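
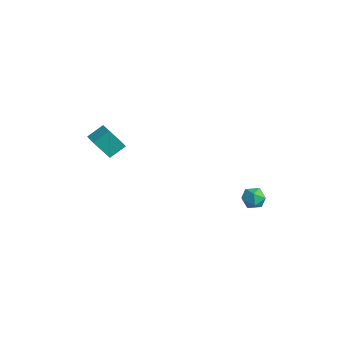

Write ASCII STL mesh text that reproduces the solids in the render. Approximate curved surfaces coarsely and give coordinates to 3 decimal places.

solid 
facet normal -0.290 -0.485 0.825
outer loop
vertex -3.401 -1.949 3.17
vertex -4.238 -1.739 2.999
vertex -3.503 -2.79 2.64
endloop
endfacet
facet normal 0.951 -0.238 0.195
outer loop
vertex -3.102 -2.121 1.501
vertex -3.401 -1.949 3.17
vertex -3.503 -2.79 2.64
endloop
endfacet
facet normal -0.291 -0.485 0.824
outer loop
vertex -3.503 -2.79 2.64
vertex -4.238 -1.739 2.999
vertex -4.34 -2.58 2.468
endloop
endfacet
facet normal -0.102 -0.842 -0.530
outer loop
vertex -4.34 -2.58 2.468
vertex -3.102 -2.121 1.501
vertex -3.503 -2.79 2.64
endloop
endfacet
facet normal 0.103 0.841 0.530
outer loop
vertex -3.401 -1.949 3.17
vertex -3.837 -1.07 1.86
vertex -4.238 -1.739 2.999
endloop
endfacet
facet normal 0.951 -0.239 0.195
outer loop
vertex -3.0 -1.28 2.032
vertex -3.401 -1.949 3.17
vertex -3.102 -2.121 1.501
endloop
endfacet
facet normal 0.102 0.841 0.531
outer loop
vertex -3.0 -1.28 2.032
vertex -3.837 -1.07 1.86
vertex -3.401 -1.949 3.17
endloop
endfacet
facet normal -0.951 0.238 -0.195
outer loop
vertex -4.238 -1.739 2.999
vertex -3.837 -1.07 1.86
vertex -4.34 -2.58 2.468
endloop
endfacet
facet normal -0.103 -0.841 -0.531
outer loop
vertex -3.939 -1.911 1.33
vertex -3.102 -2.121 1.501
vertex -4.34 -2.58 2.468
endloop
endfacet
facet normal -0.951 0.238 -0.195
outer loop
vertex -4.34 -2.58 2.468
vertex -3.837 -1.07 1.86
vertex -3.939 -1.911 1.33
endloop
endfacet
facet normal 0.290 0.485 -0.825
outer loop
vertex -3.939 -1.911 1.33
vertex -3.0 -1.28 2.032
vertex -3.102 -2.121 1.501
endloop
endfacet
facet normal 0.291 0.485 -0.825
outer loop
vertex -3.837 -1.07 1.86
vertex -3.0 -1.28 2.032
vertex -3.939 -1.911 1.33
endloop
endfacet
facet normal -0.976 -0.096 0.195
outer loop
vertex 2.442 2.146 0.744
vertex 2.458 1.523 0.519
vertex 2.574 1.647 1.159
endloop
endfacet
facet normal -0.671 0.361 0.648
outer loop
vertex 2.442 2.146 0.744
vertex 2.574 1.647 1.159
vertex 2.918 2.212 1.2
endloop
endfacet
facet normal -0.376 0.889 0.263
outer loop
vertex 2.442 2.146 0.744
vertex 2.918 2.212 1.2
vertex 3.016 2.436 0.584
endloop
endfacet
facet normal -0.500 0.755 -0.424
outer loop
vertex 2.442 2.146 0.744
vertex 3.016 2.436 0.584
vertex 2.731 2.011 0.163
endloop
endfacet
facet normal -0.872 0.147 -0.468
outer loop
vertex 2.442 2.146 0.744
vertex 2.731 2.011 0.163
vertex 2.458 1.523 0.519
endloop
endfacet
facet normal -0.147 0.018 0.989
outer loop
vertex 2.918 2.212 1.2
vertex 2.574 1.647 1.159
vertex 3.229 1.629 1.257
endloop
endfacet
facet normal -0.642 -0.723 0.256
outer loop
vertex 2.574 1.647 1.159
vertex 2.458 1.523 0.519
vertex 2.944 1.204 0.836
endloop
endfacet
facet normal -0.472 -0.332 -0.817
outer loop
vertex 2.458 1.523 0.519
vertex 2.731 2.011 0.163
vertex 3.042 1.428 0.22
endloop
endfacet
facet normal 0.130 0.653 -0.747
outer loop
vertex 2.731 2.011 0.163
vertex 3.016 2.436 0.584
vertex 3.386 1.993 0.261
endloop
endfacet
facet normal 0.330 0.869 0.369
outer loop
vertex 3.016 2.436 0.584
vertex 2.918 2.212 1.2
vertex 3.502 2.117 0.901
endloop
endfacet
facet normal 0.500 -0.755 0.424
outer loop
vertex 3.518 1.494 0.676
vertex 3.229 1.629 1.257
vertex 2.944 1.204 0.836
endloop
endfacet
facet normal 0.376 -0.889 -0.263
outer loop
vertex 3.518 1.494 0.676
vertex 2.944 1.204 0.836
vertex 3.042 1.428 0.22
endloop
endfacet
facet normal 0.671 -0.361 -0.648
outer loop
vertex 3.518 1.494 0.676
vertex 3.042 1.428 0.22
vertex 3.386 1.993 0.261
endloop
endfacet
facet normal 0.976 0.096 -0.195
outer loop
vertex 3.518 1.494 0.676
vertex 3.386 1.993 0.261
vertex 3.502 2.117 0.901
endloop
endfacet
facet normal 0.872 -0.147 0.468
outer loop
vertex 3.518 1.494 0.676
vertex 3.502 2.117 0.901
vertex 3.229 1.629 1.257
endloop
endfacet
facet normal -0.130 -0.653 0.747
outer loop
vertex 2.944 1.204 0.836
vertex 3.229 1.629 1.257
vertex 2.574 1.647 1.159
endloop
endfacet
facet normal -0.330 -0.869 -0.369
outer loop
vertex 3.042 1.428 0.22
vertex 2.944 1.204 0.836
vertex 2.458 1.523 0.519
endloop
endfacet
facet normal 0.147 -0.018 -0.989
outer loop
vertex 3.386 1.993 0.261
vertex 3.042 1.428 0.22
vertex 2.731 2.011 0.163
endloop
endfacet
facet normal 0.642 0.723 -0.256
outer loop
vertex 3.502 2.117 0.901
vertex 3.386 1.993 0.261
vertex 3.016 2.436 0.584
endloop
endfacet
facet normal 0.472 0.332 0.817
outer loop
vertex 3.229 1.629 1.257
vertex 3.502 2.117 0.901
vertex 2.918 2.212 1.2
endloop
endfacet

endsolid


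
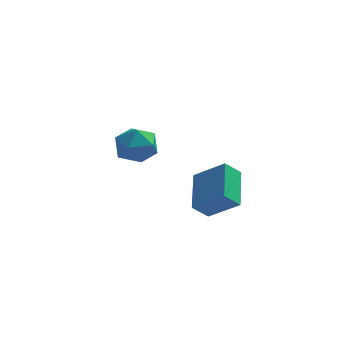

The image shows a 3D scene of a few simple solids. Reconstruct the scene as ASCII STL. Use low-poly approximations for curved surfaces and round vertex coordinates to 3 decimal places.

solid 
facet normal -0.653 -0.289 0.701
outer loop
vertex -0.025 -2.899 2.548
vertex -0.006 -1.075 3.317
vertex -1.313 -2.457 1.53
endloop
endfacet
facet normal -0.009 -0.921 -0.389
outer loop
vertex -0.654 -2.165 0.823
vertex -0.025 -2.899 2.548
vertex -1.313 -2.457 1.53
endloop
endfacet
facet normal -0.652 -0.289 0.701
outer loop
vertex -1.313 -2.457 1.53
vertex -0.006 -1.075 3.317
vertex -1.295 -0.633 2.3
endloop
endfacet
facet normal -0.758 0.260 -0.599
outer loop
vertex -1.295 -0.633 2.3
vertex -0.654 -2.165 0.823
vertex -1.313 -2.457 1.53
endloop
endfacet
facet normal 0.758 -0.260 0.599
outer loop
vertex -0.025 -2.899 2.548
vertex 0.653 -0.783 2.61
vertex -0.006 -1.075 3.317
endloop
endfacet
facet normal -0.009 -0.921 -0.389
outer loop
vertex 0.635 -2.607 1.84
vertex -0.025 -2.899 2.548
vertex -0.654 -2.165 0.823
endloop
endfacet
facet normal 0.757 -0.260 0.599
outer loop
vertex 0.635 -2.607 1.84
vertex 0.653 -0.783 2.61
vertex -0.025 -2.899 2.548
endloop
endfacet
facet normal 0.009 0.921 0.389
outer loop
vertex -0.006 -1.075 3.317
vertex 0.653 -0.783 2.61
vertex -1.295 -0.633 2.3
endloop
endfacet
facet normal -0.757 0.260 -0.599
outer loop
vertex -0.635 -0.341 1.592
vertex -0.654 -2.165 0.823
vertex -1.295 -0.633 2.3
endloop
endfacet
facet normal 0.009 0.921 0.389
outer loop
vertex -1.295 -0.633 2.3
vertex 0.653 -0.783 2.61
vertex -0.635 -0.341 1.592
endloop
endfacet
facet normal 0.652 0.289 -0.701
outer loop
vertex -0.635 -0.341 1.592
vertex 0.635 -2.607 1.84
vertex -0.654 -2.165 0.823
endloop
endfacet
facet normal 0.653 0.289 -0.700
outer loop
vertex 0.653 -0.783 2.61
vertex 0.635 -2.607 1.84
vertex -0.635 -0.341 1.592
endloop
endfacet
facet normal -0.465 -0.429 0.775
outer loop
vertex -4.763 3.153 2.244
vertex -4.138 2.276 2.134
vertex -3.822 3.09 2.774
endloop
endfacet
facet normal -0.456 0.282 0.844
outer loop
vertex -4.763 3.153 2.244
vertex -3.822 3.09 2.774
vertex -4.116 4.02 2.304
endloop
endfacet
facet normal -0.780 0.563 0.273
outer loop
vertex -4.763 3.153 2.244
vertex -4.116 4.02 2.304
vertex -4.615 3.781 1.373
endloop
endfacet
facet normal -0.989 0.027 -0.148
outer loop
vertex -4.763 3.153 2.244
vertex -4.615 3.781 1.373
vertex -4.629 2.703 1.268
endloop
endfacet
facet normal -0.794 -0.586 0.161
outer loop
vertex -4.763 3.153 2.244
vertex -4.629 2.703 1.268
vertex -4.138 2.276 2.134
endloop
endfacet
facet normal 0.225 0.495 0.839
outer loop
vertex -4.116 4.02 2.304
vertex -3.822 3.09 2.774
vertex -3.091 3.677 2.232
endloop
endfacet
facet normal 0.209 -0.653 0.728
outer loop
vertex -3.822 3.09 2.774
vertex -4.138 2.276 2.134
vertex -3.105 2.599 2.127
endloop
endfacet
facet normal -0.323 -0.909 -0.265
outer loop
vertex -4.138 2.276 2.134
vertex -4.629 2.703 1.268
vertex -3.604 2.36 1.196
endloop
endfacet
facet normal -0.636 0.083 -0.767
outer loop
vertex -4.629 2.703 1.268
vertex -4.615 3.781 1.373
vertex -3.898 3.29 0.726
endloop
endfacet
facet normal -0.298 0.951 -0.084
outer loop
vertex -4.615 3.781 1.373
vertex -4.116 4.02 2.304
vertex -3.582 4.104 1.366
endloop
endfacet
facet normal 0.989 -0.027 0.148
outer loop
vertex -2.957 3.227 1.256
vertex -3.091 3.677 2.232
vertex -3.105 2.599 2.127
endloop
endfacet
facet normal 0.780 -0.563 -0.273
outer loop
vertex -2.957 3.227 1.256
vertex -3.105 2.599 2.127
vertex -3.604 2.36 1.196
endloop
endfacet
facet normal 0.456 -0.282 -0.844
outer loop
vertex -2.957 3.227 1.256
vertex -3.604 2.36 1.196
vertex -3.898 3.29 0.726
endloop
endfacet
facet normal 0.465 0.429 -0.775
outer loop
vertex -2.957 3.227 1.256
vertex -3.898 3.29 0.726
vertex -3.582 4.104 1.366
endloop
endfacet
facet normal 0.794 0.586 -0.161
outer loop
vertex -2.957 3.227 1.256
vertex -3.582 4.104 1.366
vertex -3.091 3.677 2.232
endloop
endfacet
facet normal 0.636 -0.083 0.767
outer loop
vertex -3.105 2.599 2.127
vertex -3.091 3.677 2.232
vertex -3.822 3.09 2.774
endloop
endfacet
facet normal 0.298 -0.951 0.084
outer loop
vertex -3.604 2.36 1.196
vertex -3.105 2.599 2.127
vertex -4.138 2.276 2.134
endloop
endfacet
facet normal -0.225 -0.495 -0.839
outer loop
vertex -3.898 3.29 0.726
vertex -3.604 2.36 1.196
vertex -4.629 2.703 1.268
endloop
endfacet
facet normal -0.209 0.653 -0.728
outer loop
vertex -3.582 4.104 1.366
vertex -3.898 3.29 0.726
vertex -4.615 3.781 1.373
endloop
endfacet
facet normal 0.323 0.909 0.265
outer loop
vertex -3.091 3.677 2.232
vertex -3.582 4.104 1.366
vertex -4.116 4.02 2.304
endloop
endfacet

endsolid


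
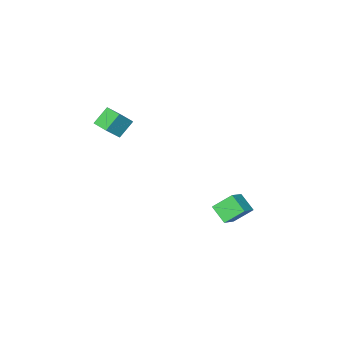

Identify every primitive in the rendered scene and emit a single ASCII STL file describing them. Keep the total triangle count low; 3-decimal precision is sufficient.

solid 
facet normal -0.738 0.128 0.662
outer loop
vertex -2.591 -3.888 4.689
vertex -2.483 -2.996 4.637
vertex -3.56 -3.835 3.598
endloop
endfacet
facet normal -0.119 -0.991 0.058
outer loop
vertex -2.697 -3.984 2.823
vertex -2.591 -3.888 4.689
vertex -3.56 -3.835 3.598
endloop
endfacet
facet normal -0.738 0.127 0.662
outer loop
vertex -3.56 -3.835 3.598
vertex -2.483 -2.996 4.637
vertex -3.453 -2.943 3.546
endloop
endfacet
facet normal -0.664 0.036 -0.747
outer loop
vertex -3.453 -2.943 3.546
vertex -2.697 -3.984 2.823
vertex -3.56 -3.835 3.598
endloop
endfacet
facet normal 0.664 -0.037 0.747
outer loop
vertex -2.591 -3.888 4.689
vertex -1.62 -3.145 3.862
vertex -2.483 -2.996 4.637
endloop
endfacet
facet normal -0.119 -0.991 0.058
outer loop
vertex -1.727 -4.037 3.914
vertex -2.591 -3.888 4.689
vertex -2.697 -3.984 2.823
endloop
endfacet
facet normal 0.664 -0.036 0.747
outer loop
vertex -1.727 -4.037 3.914
vertex -1.62 -3.145 3.862
vertex -2.591 -3.888 4.689
endloop
endfacet
facet normal 0.119 0.991 -0.058
outer loop
vertex -2.483 -2.996 4.637
vertex -1.62 -3.145 3.862
vertex -3.453 -2.943 3.546
endloop
endfacet
facet normal -0.664 0.037 -0.747
outer loop
vertex -2.589 -3.092 2.771
vertex -2.697 -3.984 2.823
vertex -3.453 -2.943 3.546
endloop
endfacet
facet normal 0.119 0.991 -0.058
outer loop
vertex -3.453 -2.943 3.546
vertex -1.62 -3.145 3.862
vertex -2.589 -3.092 2.771
endloop
endfacet
facet normal 0.738 -0.128 -0.662
outer loop
vertex -2.589 -3.092 2.771
vertex -1.727 -4.037 3.914
vertex -2.697 -3.984 2.823
endloop
endfacet
facet normal 0.739 -0.127 -0.662
outer loop
vertex -1.62 -3.145 3.862
vertex -1.727 -4.037 3.914
vertex -2.589 -3.092 2.771
endloop
endfacet
facet normal -0.799 -0.202 -0.567
outer loop
vertex -3.882 2.371 -0.547
vertex -4.6 3.041 0.226
vertex -3.681 3.289 -1.157
endloop
endfacet
facet normal 0.575 -0.536 -0.618
outer loop
vertex -2.54 3.579 -0.346
vertex -3.882 2.371 -0.547
vertex -3.681 3.289 -1.157
endloop
endfacet
facet normal -0.798 -0.203 -0.567
outer loop
vertex -3.681 3.289 -1.157
vertex -4.6 3.041 0.226
vertex -4.4 3.959 -0.384
endloop
endfacet
facet normal 0.179 0.820 -0.544
outer loop
vertex -4.4 3.959 -0.384
vertex -2.54 3.579 -0.346
vertex -3.681 3.289 -1.157
endloop
endfacet
facet normal -0.179 -0.820 0.544
outer loop
vertex -3.882 2.371 -0.547
vertex -3.459 3.331 1.037
vertex -4.6 3.041 0.226
endloop
endfacet
facet normal 0.575 -0.536 -0.618
outer loop
vertex -2.74 2.661 0.264
vertex -3.882 2.371 -0.547
vertex -2.54 3.579 -0.346
endloop
endfacet
facet normal -0.178 -0.820 0.544
outer loop
vertex -2.74 2.661 0.264
vertex -3.459 3.331 1.037
vertex -3.882 2.371 -0.547
endloop
endfacet
facet normal -0.575 0.536 0.618
outer loop
vertex -4.6 3.041 0.226
vertex -3.459 3.331 1.037
vertex -4.4 3.959 -0.384
endloop
endfacet
facet normal 0.179 0.820 -0.544
outer loop
vertex -3.258 4.249 0.427
vertex -2.54 3.579 -0.346
vertex -4.4 3.959 -0.384
endloop
endfacet
facet normal -0.575 0.536 0.618
outer loop
vertex -4.4 3.959 -0.384
vertex -3.459 3.331 1.037
vertex -3.258 4.249 0.427
endloop
endfacet
facet normal 0.799 0.202 0.567
outer loop
vertex -3.258 4.249 0.427
vertex -2.74 2.661 0.264
vertex -2.54 3.579 -0.346
endloop
endfacet
facet normal 0.798 0.202 0.567
outer loop
vertex -3.459 3.331 1.037
vertex -2.74 2.661 0.264
vertex -3.258 4.249 0.427
endloop
endfacet

endsolid


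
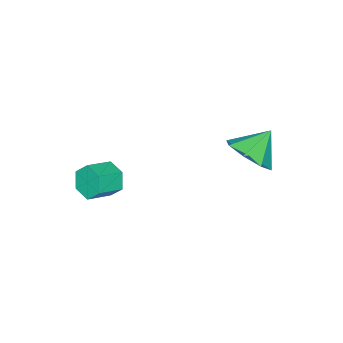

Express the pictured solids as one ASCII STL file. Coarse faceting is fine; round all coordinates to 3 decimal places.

solid 
facet normal 0.686 -0.216 -0.695
outer loop
vertex -1.393 0.847 1.967
vertex -1.97 1.343 1.244
vertex -1.208 1.626 1.908
endloop
endfacet
facet normal 0.167 0.035 0.985
outer loop
vertex -1.393 0.847 1.967
vertex -1.208 1.626 1.908
vertex -2.91 1.637 2.196
endloop
endfacet
facet normal 0.686 -0.215 -0.695
outer loop
vertex -1.208 1.626 1.908
vertex -1.97 1.343 1.244
vertex -1.47 2.24 1.46
endloop
endfacet
facet normal 0.135 0.621 0.772
outer loop
vertex -1.208 1.626 1.908
vertex -1.47 2.24 1.46
vertex -2.91 1.637 2.196
endloop
endfacet
facet normal 0.687 -0.215 -0.694
outer loop
vertex -1.47 2.24 1.46
vertex -1.97 1.343 1.244
vertex -2.024 2.328 0.885
endloop
endfacet
facet normal -0.209 0.916 0.342
outer loop
vertex -1.47 2.24 1.46
vertex -2.024 2.328 0.885
vertex -2.91 1.637 2.196
endloop
endfacet
facet normal 0.686 -0.216 -0.695
outer loop
vertex -2.024 2.328 0.885
vertex -1.97 1.343 1.244
vertex -2.547 1.839 0.521
endloop
endfacet
facet normal -0.662 0.748 -0.053
outer loop
vertex -2.024 2.328 0.885
vertex -2.547 1.839 0.521
vertex -2.91 1.637 2.196
endloop
endfacet
facet normal 0.686 -0.215 -0.695
outer loop
vertex -2.547 1.839 0.521
vertex -1.97 1.343 1.244
vertex -2.732 1.059 0.58
endloop
endfacet
facet normal -0.960 0.214 -0.182
outer loop
vertex -2.547 1.839 0.521
vertex -2.732 1.059 0.58
vertex -2.91 1.637 2.196
endloop
endfacet
facet normal 0.686 -0.215 -0.695
outer loop
vertex -2.732 1.059 0.58
vertex -1.97 1.343 1.244
vertex -2.47 0.445 1.028
endloop
endfacet
facet normal -0.927 -0.373 0.031
outer loop
vertex -2.732 1.059 0.58
vertex -2.47 0.445 1.028
vertex -2.91 1.637 2.196
endloop
endfacet
facet normal 0.687 -0.215 -0.694
outer loop
vertex -2.47 0.445 1.028
vertex -1.97 1.343 1.244
vertex -1.916 0.357 1.603
endloop
endfacet
facet normal -0.585 -0.668 0.461
outer loop
vertex -2.47 0.445 1.028
vertex -1.916 0.357 1.603
vertex -2.91 1.637 2.196
endloop
endfacet
facet normal 0.686 -0.216 -0.695
outer loop
vertex -1.916 0.357 1.603
vertex -1.97 1.343 1.244
vertex -1.393 0.847 1.967
endloop
endfacet
facet normal -0.130 -0.498 0.857
outer loop
vertex -1.916 0.357 1.603
vertex -1.393 0.847 1.967
vertex -2.91 1.637 2.196
endloop
endfacet
facet normal -0.914 0.219 -0.341
outer loop
vertex 1.215 -2.595 -1.067
vertex 0.913 -2.837 -0.412
vertex 1.117 -2.109 -0.492
endloop
endfacet
facet normal 0.384 0.736 -0.557
outer loop
vertex 1.215 -2.595 -1.067
vertex 1.117 -2.109 -0.492
vertex 2.248 -2.842 -0.682
endloop
endfacet
facet normal 0.383 0.736 -0.558
outer loop
vertex 2.248 -2.842 -0.682
vertex 1.117 -2.109 -0.492
vertex 2.15 -2.355 -0.107
endloop
endfacet
facet normal 0.915 -0.218 0.341
outer loop
vertex 2.248 -2.842 -0.682
vertex 2.15 -2.355 -0.107
vertex 1.947 -3.083 -0.028
endloop
endfacet
facet normal -0.914 0.219 -0.341
outer loop
vertex 1.117 -2.109 -0.492
vertex 0.913 -2.837 -0.412
vertex 0.815 -2.35 0.163
endloop
endfacet
facet normal 0.080 0.923 0.376
outer loop
vertex 1.117 -2.109 -0.492
vertex 0.815 -2.35 0.163
vertex 2.15 -2.355 -0.107
endloop
endfacet
facet normal 0.080 0.923 0.378
outer loop
vertex 2.15 -2.355 -0.107
vertex 0.815 -2.35 0.163
vertex 1.849 -2.597 0.548
endloop
endfacet
facet normal 0.915 -0.218 0.340
outer loop
vertex 2.15 -2.355 -0.107
vertex 1.849 -2.597 0.548
vertex 1.947 -3.083 -0.028
endloop
endfacet
facet normal -0.915 0.218 -0.341
outer loop
vertex 0.815 -2.35 0.163
vertex 0.913 -2.837 -0.412
vertex 0.612 -3.078 0.242
endloop
endfacet
facet normal -0.304 0.186 0.934
outer loop
vertex 0.815 -2.35 0.163
vertex 0.612 -3.078 0.242
vertex 1.849 -2.597 0.548
endloop
endfacet
facet normal -0.304 0.186 0.934
outer loop
vertex 1.849 -2.597 0.548
vertex 0.612 -3.078 0.242
vertex 1.645 -3.325 0.627
endloop
endfacet
facet normal 0.914 -0.219 0.341
outer loop
vertex 1.849 -2.597 0.548
vertex 1.645 -3.325 0.627
vertex 1.947 -3.083 -0.028
endloop
endfacet
facet normal -0.915 0.218 -0.341
outer loop
vertex 0.612 -3.078 0.242
vertex 0.913 -2.837 -0.412
vertex 0.71 -3.565 -0.333
endloop
endfacet
facet normal -0.384 -0.736 0.558
outer loop
vertex 0.612 -3.078 0.242
vertex 0.71 -3.565 -0.333
vertex 1.645 -3.325 0.627
endloop
endfacet
facet normal -0.383 -0.737 0.557
outer loop
vertex 1.645 -3.325 0.627
vertex 0.71 -3.565 -0.333
vertex 1.743 -3.811 0.052
endloop
endfacet
facet normal 0.914 -0.219 0.341
outer loop
vertex 1.645 -3.325 0.627
vertex 1.743 -3.811 0.052
vertex 1.947 -3.083 -0.028
endloop
endfacet
facet normal -0.915 0.218 -0.340
outer loop
vertex 0.71 -3.565 -0.333
vertex 0.913 -2.837 -0.412
vertex 1.011 -3.323 -0.988
endloop
endfacet
facet normal -0.079 -0.923 -0.377
outer loop
vertex 0.71 -3.565 -0.333
vertex 1.011 -3.323 -0.988
vertex 1.743 -3.811 0.052
endloop
endfacet
facet normal -0.080 -0.923 -0.377
outer loop
vertex 1.743 -3.811 0.052
vertex 1.011 -3.323 -0.988
vertex 2.045 -3.57 -0.603
endloop
endfacet
facet normal 0.914 -0.219 0.341
outer loop
vertex 1.743 -3.811 0.052
vertex 2.045 -3.57 -0.603
vertex 1.947 -3.083 -0.028
endloop
endfacet
facet normal -0.914 0.219 -0.341
outer loop
vertex 1.011 -3.323 -0.988
vertex 0.913 -2.837 -0.412
vertex 1.215 -2.595 -1.067
endloop
endfacet
facet normal 0.303 -0.186 -0.934
outer loop
vertex 1.011 -3.323 -0.988
vertex 1.215 -2.595 -1.067
vertex 2.045 -3.57 -0.603
endloop
endfacet
facet normal 0.304 -0.186 -0.934
outer loop
vertex 2.045 -3.57 -0.603
vertex 1.215 -2.595 -1.067
vertex 2.248 -2.842 -0.682
endloop
endfacet
facet normal 0.915 -0.218 0.341
outer loop
vertex 2.045 -3.57 -0.603
vertex 2.248 -2.842 -0.682
vertex 1.947 -3.083 -0.028
endloop
endfacet

endsolid


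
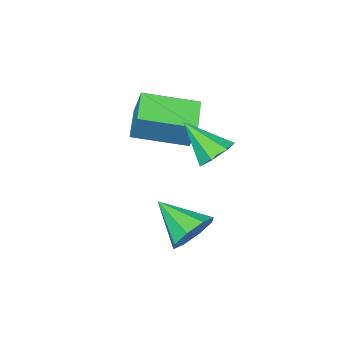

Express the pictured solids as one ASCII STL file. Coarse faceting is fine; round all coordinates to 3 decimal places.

solid 
facet normal -0.177 0.853 -0.491
outer loop
vertex 3.442 2.087 -0.481
vertex 2.821 1.649 -1.017
vertex 2.785 2.107 -0.209
endloop
endfacet
facet normal 0.383 0.099 0.918
outer loop
vertex 3.442 2.087 -0.481
vertex 2.785 2.107 -0.209
vertex 3.139 0.131 -0.143
endloop
endfacet
facet normal -0.179 0.853 -0.491
outer loop
vertex 2.785 2.107 -0.209
vertex 2.821 1.649 -1.017
vertex 2.149 1.858 -0.41
endloop
endfacet
facet normal -0.294 -0.021 0.956
outer loop
vertex 2.785 2.107 -0.209
vertex 2.149 1.858 -0.41
vertex 3.139 0.131 -0.143
endloop
endfacet
facet normal -0.178 0.853 -0.491
outer loop
vertex 2.149 1.858 -0.41
vertex 2.821 1.649 -1.017
vertex 1.907 1.487 -0.967
endloop
endfacet
facet normal -0.754 -0.346 0.558
outer loop
vertex 2.149 1.858 -0.41
vertex 1.907 1.487 -0.967
vertex 3.139 0.131 -0.143
endloop
endfacet
facet normal -0.178 0.852 -0.492
outer loop
vertex 1.907 1.487 -0.967
vertex 2.821 1.649 -1.017
vertex 2.2 1.21 -1.553
endloop
endfacet
facet normal -0.727 -0.685 -0.040
outer loop
vertex 1.907 1.487 -0.967
vertex 2.2 1.21 -1.553
vertex 3.139 0.131 -0.143
endloop
endfacet
facet normal -0.179 0.853 -0.491
outer loop
vertex 2.2 1.21 -1.553
vertex 2.821 1.649 -1.017
vertex 2.858 1.191 -1.826
endloop
endfacet
facet normal -0.228 -0.841 -0.491
outer loop
vertex 2.2 1.21 -1.553
vertex 2.858 1.191 -1.826
vertex 3.139 0.131 -0.143
endloop
endfacet
facet normal -0.177 0.853 -0.491
outer loop
vertex 2.858 1.191 -1.826
vertex 2.821 1.649 -1.017
vertex 3.494 1.439 -1.625
endloop
endfacet
facet normal 0.448 -0.721 -0.529
outer loop
vertex 2.858 1.191 -1.826
vertex 3.494 1.439 -1.625
vertex 3.139 0.131 -0.143
endloop
endfacet
facet normal -0.178 0.852 -0.492
outer loop
vertex 3.494 1.439 -1.625
vertex 2.821 1.649 -1.017
vertex 3.736 1.811 -1.068
endloop
endfacet
facet normal 0.909 -0.395 -0.131
outer loop
vertex 3.494 1.439 -1.625
vertex 3.736 1.811 -1.068
vertex 3.139 0.131 -0.143
endloop
endfacet
facet normal -0.178 0.853 -0.490
outer loop
vertex 3.736 1.811 -1.068
vertex 2.821 1.649 -1.017
vertex 3.442 2.087 -0.481
endloop
endfacet
facet normal 0.882 -0.056 0.468
outer loop
vertex 3.736 1.811 -1.068
vertex 3.442 2.087 -0.481
vertex 3.139 0.131 -0.143
endloop
endfacet
facet normal -0.636 -0.674 0.377
outer loop
vertex 2.208 -1.973 3.795
vertex 0.626 -0.731 3.348
vertex 2.097 -2.558 2.561
endloop
endfacet
facet normal 0.768 -0.603 0.217
outer loop
vertex 2.954 -1.649 2.052
vertex 2.208 -1.973 3.795
vertex 2.097 -2.558 2.561
endloop
endfacet
facet normal -0.635 -0.674 0.378
outer loop
vertex 2.097 -2.558 2.561
vertex 0.626 -0.731 3.348
vertex 0.514 -1.317 2.115
endloop
endfacet
facet normal -0.081 -0.427 -0.900
outer loop
vertex 0.514 -1.317 2.115
vertex 2.954 -1.649 2.052
vertex 2.097 -2.558 2.561
endloop
endfacet
facet normal 0.081 0.428 0.900
outer loop
vertex 2.208 -1.973 3.795
vertex 1.483 0.178 2.839
vertex 0.626 -0.731 3.348
endloop
endfacet
facet normal 0.768 -0.603 0.217
outer loop
vertex 3.066 -1.063 3.285
vertex 2.208 -1.973 3.795
vertex 2.954 -1.649 2.052
endloop
endfacet
facet normal 0.082 0.428 0.900
outer loop
vertex 3.066 -1.063 3.285
vertex 1.483 0.178 2.839
vertex 2.208 -1.973 3.795
endloop
endfacet
facet normal -0.768 0.603 -0.217
outer loop
vertex 0.626 -0.731 3.348
vertex 1.483 0.178 2.839
vertex 0.514 -1.317 2.115
endloop
endfacet
facet normal -0.081 -0.428 -0.900
outer loop
vertex 1.372 -0.407 1.605
vertex 2.954 -1.649 2.052
vertex 0.514 -1.317 2.115
endloop
endfacet
facet normal -0.768 0.603 -0.217
outer loop
vertex 0.514 -1.317 2.115
vertex 1.483 0.178 2.839
vertex 1.372 -0.407 1.605
endloop
endfacet
facet normal 0.635 0.673 -0.378
outer loop
vertex 1.372 -0.407 1.605
vertex 3.066 -1.063 3.285
vertex 2.954 -1.649 2.052
endloop
endfacet
facet normal 0.635 0.674 -0.377
outer loop
vertex 1.483 0.178 2.839
vertex 3.066 -1.063 3.285
vertex 1.372 -0.407 1.605
endloop
endfacet
facet normal -0.281 0.665 -0.692
outer loop
vertex 2.2 1.227 1.921
vertex 1.882 1.655 2.462
vertex 2.593 1.679 2.196
endloop
endfacet
facet normal 0.802 -0.523 -0.288
outer loop
vertex 2.2 1.227 1.921
vertex 2.593 1.679 2.196
vertex 2.358 0.525 3.638
endloop
endfacet
facet normal -0.281 0.665 -0.692
outer loop
vertex 2.593 1.679 2.196
vertex 1.882 1.655 2.462
vertex 2.45 2.114 2.672
endloop
endfacet
facet normal 0.972 0.078 0.221
outer loop
vertex 2.593 1.679 2.196
vertex 2.45 2.114 2.672
vertex 2.358 0.525 3.638
endloop
endfacet
facet normal -0.281 0.664 -0.693
outer loop
vertex 2.45 2.114 2.672
vertex 1.882 1.655 2.462
vertex 1.879 2.203 2.989
endloop
endfacet
facet normal 0.488 0.433 0.758
outer loop
vertex 2.45 2.114 2.672
vertex 1.879 2.203 2.989
vertex 2.358 0.525 3.638
endloop
endfacet
facet normal -0.280 0.665 -0.693
outer loop
vertex 1.879 2.203 2.989
vertex 1.882 1.655 2.462
vertex 1.31 1.88 2.909
endloop
endfacet
facet normal -0.285 0.274 0.919
outer loop
vertex 1.879 2.203 2.989
vertex 1.31 1.88 2.909
vertex 2.358 0.525 3.638
endloop
endfacet
facet normal -0.280 0.665 -0.693
outer loop
vertex 1.31 1.88 2.909
vertex 1.882 1.655 2.462
vertex 1.171 1.388 2.493
endloop
endfacet
facet normal -0.764 -0.277 0.583
outer loop
vertex 1.31 1.88 2.909
vertex 1.171 1.388 2.493
vertex 2.358 0.525 3.638
endloop
endfacet
facet normal -0.280 0.665 -0.692
outer loop
vertex 1.171 1.388 2.493
vertex 1.882 1.655 2.462
vertex 1.567 1.097 2.053
endloop
endfacet
facet normal -0.590 -0.807 0.003
outer loop
vertex 1.171 1.388 2.493
vertex 1.567 1.097 2.053
vertex 2.358 0.525 3.638
endloop
endfacet
facet normal -0.281 0.665 -0.692
outer loop
vertex 1.567 1.097 2.053
vertex 1.882 1.655 2.462
vertex 2.2 1.227 1.921
endloop
endfacet
facet normal 0.108 -0.917 -0.385
outer loop
vertex 1.567 1.097 2.053
vertex 2.2 1.227 1.921
vertex 2.358 0.525 3.638
endloop
endfacet

endsolid


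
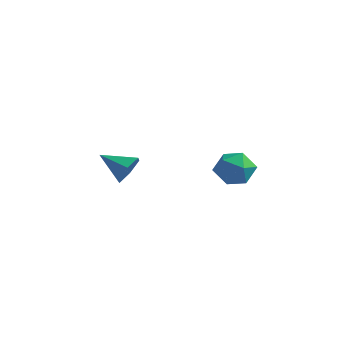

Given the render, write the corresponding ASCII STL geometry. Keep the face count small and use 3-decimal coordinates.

solid 
facet normal 0.880 0.181 -0.439
outer loop
vertex -2.415 -1.358 0.224
vertex -2.832 -0.706 -0.343
vertex -2.464 -0.441 0.504
endloop
endfacet
facet normal 0.037 -0.290 0.956
outer loop
vertex -2.415 -1.358 0.224
vertex -2.464 -0.441 0.504
vertex -4.328 -1.014 0.403
endloop
endfacet
facet normal 0.880 0.182 -0.439
outer loop
vertex -2.464 -0.441 0.504
vertex -2.832 -0.706 -0.343
vertex -2.882 0.211 -0.063
endloop
endfacet
facet normal -0.215 0.559 0.801
outer loop
vertex -2.464 -0.441 0.504
vertex -2.882 0.211 -0.063
vertex -4.328 -1.014 0.403
endloop
endfacet
facet normal 0.880 0.182 -0.438
outer loop
vertex -2.882 0.211 -0.063
vertex -2.832 -0.706 -0.343
vertex -3.249 -0.053 -0.91
endloop
endfacet
facet normal -0.639 0.768 0.037
outer loop
vertex -2.882 0.211 -0.063
vertex -3.249 -0.053 -0.91
vertex -4.328 -1.014 0.403
endloop
endfacet
facet normal 0.880 0.181 -0.438
outer loop
vertex -3.249 -0.053 -0.91
vertex -2.832 -0.706 -0.343
vertex -3.199 -0.97 -1.189
endloop
endfacet
facet normal -0.811 0.130 -0.571
outer loop
vertex -3.249 -0.053 -0.91
vertex -3.199 -0.97 -1.189
vertex -4.328 -1.014 0.403
endloop
endfacet
facet normal 0.880 0.181 -0.438
outer loop
vertex -3.199 -0.97 -1.189
vertex -2.832 -0.706 -0.343
vertex -2.782 -1.623 -0.622
endloop
endfacet
facet normal -0.558 -0.718 -0.416
outer loop
vertex -3.199 -0.97 -1.189
vertex -2.782 -1.623 -0.622
vertex -4.328 -1.014 0.403
endloop
endfacet
facet normal 0.880 0.181 -0.439
outer loop
vertex -2.782 -1.623 -0.622
vertex -2.832 -0.706 -0.343
vertex -2.415 -1.358 0.224
endloop
endfacet
facet normal -0.134 -0.928 0.349
outer loop
vertex -2.782 -1.623 -0.622
vertex -2.415 -1.358 0.224
vertex -4.328 -1.014 0.403
endloop
endfacet
facet normal -0.996 0.089 0.005
outer loop
vertex 1.872 0.574 0.605
vertex 1.781 -0.462 0.943
vertex 1.857 0.348 1.674
endloop
endfacet
facet normal -0.684 0.715 0.142
outer loop
vertex 1.872 0.574 0.605
vertex 1.857 0.348 1.674
vertex 2.555 1.093 1.283
endloop
endfacet
facet normal -0.259 0.875 -0.409
outer loop
vertex 1.872 0.574 0.605
vertex 2.555 1.093 1.283
vertex 2.911 0.743 0.31
endloop
endfacet
facet normal -0.308 0.347 -0.886
outer loop
vertex 1.872 0.574 0.605
vertex 2.911 0.743 0.31
vertex 2.433 -0.217 0.1
endloop
endfacet
facet normal -0.763 -0.139 -0.631
outer loop
vertex 1.872 0.574 0.605
vertex 2.433 -0.217 0.1
vertex 1.781 -0.462 0.943
endloop
endfacet
facet normal -0.274 0.636 0.722
outer loop
vertex 2.555 1.093 1.283
vertex 1.857 0.348 1.674
vertex 2.887 0.377 2.04
endloop
endfacet
facet normal -0.779 -0.378 0.500
outer loop
vertex 1.857 0.348 1.674
vertex 1.781 -0.462 0.943
vertex 2.409 -0.583 1.83
endloop
endfacet
facet normal -0.404 -0.746 -0.529
outer loop
vertex 1.781 -0.462 0.943
vertex 2.433 -0.217 0.1
vertex 2.765 -0.933 0.857
endloop
endfacet
facet normal 0.334 0.040 -0.942
outer loop
vertex 2.433 -0.217 0.1
vertex 2.911 0.743 0.31
vertex 3.463 -0.188 0.466
endloop
endfacet
facet normal 0.413 0.895 -0.171
outer loop
vertex 2.911 0.743 0.31
vertex 2.555 1.093 1.283
vertex 3.539 0.622 1.197
endloop
endfacet
facet normal 0.308 -0.347 0.886
outer loop
vertex 3.448 -0.414 1.535
vertex 2.887 0.377 2.04
vertex 2.409 -0.583 1.83
endloop
endfacet
facet normal 0.259 -0.875 0.409
outer loop
vertex 3.448 -0.414 1.535
vertex 2.409 -0.583 1.83
vertex 2.765 -0.933 0.857
endloop
endfacet
facet normal 0.684 -0.715 -0.142
outer loop
vertex 3.448 -0.414 1.535
vertex 2.765 -0.933 0.857
vertex 3.463 -0.188 0.466
endloop
endfacet
facet normal 0.996 -0.089 -0.005
outer loop
vertex 3.448 -0.414 1.535
vertex 3.463 -0.188 0.466
vertex 3.539 0.622 1.197
endloop
endfacet
facet normal 0.763 0.139 0.631
outer loop
vertex 3.448 -0.414 1.535
vertex 3.539 0.622 1.197
vertex 2.887 0.377 2.04
endloop
endfacet
facet normal -0.334 -0.040 0.942
outer loop
vertex 2.409 -0.583 1.83
vertex 2.887 0.377 2.04
vertex 1.857 0.348 1.674
endloop
endfacet
facet normal -0.413 -0.895 0.171
outer loop
vertex 2.765 -0.933 0.857
vertex 2.409 -0.583 1.83
vertex 1.781 -0.462 0.943
endloop
endfacet
facet normal 0.274 -0.636 -0.722
outer loop
vertex 3.463 -0.188 0.466
vertex 2.765 -0.933 0.857
vertex 2.433 -0.217 0.1
endloop
endfacet
facet normal 0.779 0.378 -0.500
outer loop
vertex 3.539 0.622 1.197
vertex 3.463 -0.188 0.466
vertex 2.911 0.743 0.31
endloop
endfacet
facet normal 0.404 0.746 0.529
outer loop
vertex 2.887 0.377 2.04
vertex 3.539 0.622 1.197
vertex 2.555 1.093 1.283
endloop
endfacet

endsolid


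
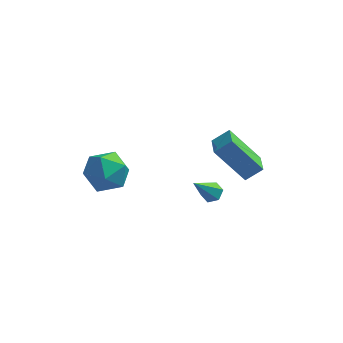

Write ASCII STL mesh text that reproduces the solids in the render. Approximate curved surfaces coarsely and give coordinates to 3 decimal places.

solid 
facet normal 0.368 0.511 -0.777
outer loop
vertex 2.135 -0.556 -3.057
vertex 1.68 -0.578 -3.287
vertex 1.791 -0.188 -2.978
endloop
endfacet
facet normal 0.526 0.323 0.786
outer loop
vertex 2.135 -0.556 -3.057
vertex 1.791 -0.188 -2.978
vertex 1.06 -1.442 -1.973
endloop
endfacet
facet normal 0.366 0.512 -0.777
outer loop
vertex 1.791 -0.188 -2.978
vertex 1.68 -0.578 -3.287
vertex 1.336 -0.21 -3.207
endloop
endfacet
facet normal -0.347 0.701 0.623
outer loop
vertex 1.791 -0.188 -2.978
vertex 1.336 -0.21 -3.207
vertex 1.06 -1.442 -1.973
endloop
endfacet
facet normal 0.366 0.512 -0.777
outer loop
vertex 1.336 -0.21 -3.207
vertex 1.68 -0.578 -3.287
vertex 1.225 -0.6 -3.516
endloop
endfacet
facet normal -0.968 0.250 0.033
outer loop
vertex 1.336 -0.21 -3.207
vertex 1.225 -0.6 -3.516
vertex 1.06 -1.442 -1.973
endloop
endfacet
facet normal 0.366 0.512 -0.777
outer loop
vertex 1.225 -0.6 -3.516
vertex 1.68 -0.578 -3.287
vertex 1.57 -0.968 -3.596
endloop
endfacet
facet normal -0.712 -0.582 -0.394
outer loop
vertex 1.225 -0.6 -3.516
vertex 1.57 -0.968 -3.596
vertex 1.06 -1.442 -1.973
endloop
endfacet
facet normal 0.369 0.511 -0.776
outer loop
vertex 1.57 -0.968 -3.596
vertex 1.68 -0.578 -3.287
vertex 2.024 -0.946 -3.366
endloop
endfacet
facet normal 0.163 -0.960 -0.229
outer loop
vertex 1.57 -0.968 -3.596
vertex 2.024 -0.946 -3.366
vertex 1.06 -1.442 -1.973
endloop
endfacet
facet normal 0.368 0.511 -0.777
outer loop
vertex 2.024 -0.946 -3.366
vertex 1.68 -0.578 -3.287
vertex 2.135 -0.556 -3.057
endloop
endfacet
facet normal 0.782 -0.508 0.360
outer loop
vertex 2.024 -0.946 -3.366
vertex 2.135 -0.556 -3.057
vertex 1.06 -1.442 -1.973
endloop
endfacet
facet normal -0.734 -0.320 -0.599
outer loop
vertex 1.332 1.8 -2.844
vertex 1.051 2.87 -3.072
vertex 2.685 1.802 -4.503
endloop
endfacet
facet normal 0.249 -0.947 0.202
outer loop
vertex 3.389 2.11 -3.928
vertex 1.332 1.8 -2.844
vertex 2.685 1.802 -4.503
endloop
endfacet
facet normal -0.734 -0.321 -0.599
outer loop
vertex 2.685 1.802 -4.503
vertex 1.051 2.87 -3.072
vertex 2.403 2.872 -4.731
endloop
endfacet
facet normal 0.632 0.002 -0.775
outer loop
vertex 2.403 2.872 -4.731
vertex 3.389 2.11 -3.928
vertex 2.685 1.802 -4.503
endloop
endfacet
facet normal -0.632 -0.001 0.775
outer loop
vertex 1.332 1.8 -2.844
vertex 1.755 3.178 -2.497
vertex 1.051 2.87 -3.072
endloop
endfacet
facet normal 0.249 -0.947 0.202
outer loop
vertex 2.037 2.108 -2.269
vertex 1.332 1.8 -2.844
vertex 3.389 2.11 -3.928
endloop
endfacet
facet normal -0.632 -0.001 0.775
outer loop
vertex 2.037 2.108 -2.269
vertex 1.755 3.178 -2.497
vertex 1.332 1.8 -2.844
endloop
endfacet
facet normal -0.249 0.947 -0.202
outer loop
vertex 1.051 2.87 -3.072
vertex 1.755 3.178 -2.497
vertex 2.403 2.872 -4.731
endloop
endfacet
facet normal 0.632 0.001 -0.775
outer loop
vertex 3.108 3.18 -4.156
vertex 3.389 2.11 -3.928
vertex 2.403 2.872 -4.731
endloop
endfacet
facet normal -0.249 0.947 -0.202
outer loop
vertex 2.403 2.872 -4.731
vertex 1.755 3.178 -2.497
vertex 3.108 3.18 -4.156
endloop
endfacet
facet normal 0.734 0.320 0.599
outer loop
vertex 3.108 3.18 -4.156
vertex 2.037 2.108 -2.269
vertex 3.389 2.11 -3.928
endloop
endfacet
facet normal 0.734 0.321 0.599
outer loop
vertex 1.755 3.178 -2.497
vertex 2.037 2.108 -2.269
vertex 3.108 3.18 -4.156
endloop
endfacet
facet normal -1.000 0.012 0.001
outer loop
vertex -3.556 -0.448 -3.367
vertex -3.563 -1.099 -2.488
vertex -3.55 -0.013 -2.364
endloop
endfacet
facet normal -0.738 0.621 -0.265
outer loop
vertex -3.556 -0.448 -3.367
vertex -3.55 -0.013 -2.364
vertex -2.914 0.409 -3.147
endloop
endfacet
facet normal -0.328 0.458 -0.826
outer loop
vertex -3.556 -0.448 -3.367
vertex -2.914 0.409 -3.147
vertex -2.534 -0.416 -3.755
endloop
endfacet
facet normal -0.337 -0.251 -0.907
outer loop
vertex -3.556 -0.448 -3.367
vertex -2.534 -0.416 -3.755
vertex -2.935 -1.348 -3.348
endloop
endfacet
facet normal -0.752 -0.527 -0.396
outer loop
vertex -3.556 -0.448 -3.367
vertex -2.935 -1.348 -3.348
vertex -3.563 -1.099 -2.488
endloop
endfacet
facet normal -0.322 0.918 0.233
outer loop
vertex -2.914 0.409 -3.147
vertex -3.55 -0.013 -2.364
vertex -2.525 0.288 -2.132
endloop
endfacet
facet normal -0.746 -0.067 0.663
outer loop
vertex -3.55 -0.013 -2.364
vertex -3.563 -1.099 -2.488
vertex -2.926 -0.644 -1.725
endloop
endfacet
facet normal -0.345 -0.939 0.020
outer loop
vertex -3.563 -1.099 -2.488
vertex -2.935 -1.348 -3.348
vertex -2.546 -1.469 -2.333
endloop
endfacet
facet normal 0.327 -0.493 -0.806
outer loop
vertex -2.935 -1.348 -3.348
vertex -2.534 -0.416 -3.755
vertex -1.91 -1.047 -3.116
endloop
endfacet
facet normal 0.341 0.654 -0.675
outer loop
vertex -2.534 -0.416 -3.755
vertex -2.914 0.409 -3.147
vertex -1.897 0.039 -2.992
endloop
endfacet
facet normal 0.337 0.251 0.907
outer loop
vertex -1.904 -0.612 -2.113
vertex -2.525 0.288 -2.132
vertex -2.926 -0.644 -1.725
endloop
endfacet
facet normal 0.328 -0.458 0.826
outer loop
vertex -1.904 -0.612 -2.113
vertex -2.926 -0.644 -1.725
vertex -2.546 -1.469 -2.333
endloop
endfacet
facet normal 0.738 -0.621 0.265
outer loop
vertex -1.904 -0.612 -2.113
vertex -2.546 -1.469 -2.333
vertex -1.91 -1.047 -3.116
endloop
endfacet
facet normal 1.000 -0.012 -0.001
outer loop
vertex -1.904 -0.612 -2.113
vertex -1.91 -1.047 -3.116
vertex -1.897 0.039 -2.992
endloop
endfacet
facet normal 0.752 0.527 0.396
outer loop
vertex -1.904 -0.612 -2.113
vertex -1.897 0.039 -2.992
vertex -2.525 0.288 -2.132
endloop
endfacet
facet normal -0.327 0.493 0.806
outer loop
vertex -2.926 -0.644 -1.725
vertex -2.525 0.288 -2.132
vertex -3.55 -0.013 -2.364
endloop
endfacet
facet normal -0.341 -0.654 0.675
outer loop
vertex -2.546 -1.469 -2.333
vertex -2.926 -0.644 -1.725
vertex -3.563 -1.099 -2.488
endloop
endfacet
facet normal 0.322 -0.918 -0.233
outer loop
vertex -1.91 -1.047 -3.116
vertex -2.546 -1.469 -2.333
vertex -2.935 -1.348 -3.348
endloop
endfacet
facet normal 0.746 0.067 -0.663
outer loop
vertex -1.897 0.039 -2.992
vertex -1.91 -1.047 -3.116
vertex -2.534 -0.416 -3.755
endloop
endfacet
facet normal 0.345 0.939 -0.020
outer loop
vertex -2.525 0.288 -2.132
vertex -1.897 0.039 -2.992
vertex -2.914 0.409 -3.147
endloop
endfacet

endsolid


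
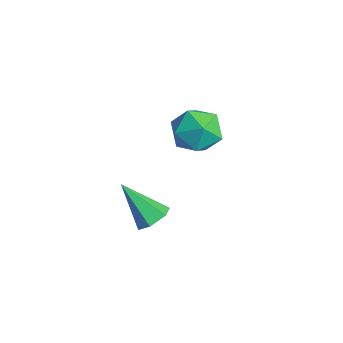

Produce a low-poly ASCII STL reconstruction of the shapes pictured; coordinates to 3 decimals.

solid 
facet normal 0.538 0.436 -0.721
outer loop
vertex 4.345 -0.6 -2.614
vertex 3.971 -0.821 -3.027
vertex 3.864 -0.284 -2.782
endloop
endfacet
facet normal 0.079 0.559 0.825
outer loop
vertex 4.345 -0.6 -2.614
vertex 3.864 -0.284 -2.782
vertex 3.109 -1.519 -1.873
endloop
endfacet
facet normal 0.538 0.436 -0.722
outer loop
vertex 3.864 -0.284 -2.782
vertex 3.971 -0.821 -3.027
vertex 3.489 -0.505 -3.195
endloop
endfacet
facet normal -0.704 0.647 0.293
outer loop
vertex 3.864 -0.284 -2.782
vertex 3.489 -0.505 -3.195
vertex 3.109 -1.519 -1.873
endloop
endfacet
facet normal 0.538 0.436 -0.722
outer loop
vertex 3.489 -0.505 -3.195
vertex 3.971 -0.821 -3.027
vertex 3.596 -1.042 -3.44
endloop
endfacet
facet normal -0.950 -0.048 -0.310
outer loop
vertex 3.489 -0.505 -3.195
vertex 3.596 -1.042 -3.44
vertex 3.109 -1.519 -1.873
endloop
endfacet
facet normal 0.538 0.436 -0.722
outer loop
vertex 3.596 -1.042 -3.44
vertex 3.971 -0.821 -3.027
vertex 4.078 -1.358 -3.272
endloop
endfacet
facet normal -0.411 -0.829 -0.380
outer loop
vertex 3.596 -1.042 -3.44
vertex 4.078 -1.358 -3.272
vertex 3.109 -1.519 -1.873
endloop
endfacet
facet normal 0.538 0.436 -0.721
outer loop
vertex 4.078 -1.358 -3.272
vertex 3.971 -0.821 -3.027
vertex 4.452 -1.137 -2.859
endloop
endfacet
facet normal 0.372 -0.915 0.153
outer loop
vertex 4.078 -1.358 -3.272
vertex 4.452 -1.137 -2.859
vertex 3.109 -1.519 -1.873
endloop
endfacet
facet normal 0.538 0.436 -0.721
outer loop
vertex 4.452 -1.137 -2.859
vertex 3.971 -0.821 -3.027
vertex 4.345 -0.6 -2.614
endloop
endfacet
facet normal 0.617 -0.221 0.755
outer loop
vertex 4.452 -1.137 -2.859
vertex 4.345 -0.6 -2.614
vertex 3.109 -1.519 -1.873
endloop
endfacet
facet normal -0.794 -0.220 0.567
outer loop
vertex -0.678 2.46 -2.524
vertex -0.558 1.53 -2.717
vertex -0.125 1.922 -1.959
endloop
endfacet
facet normal -0.466 0.367 0.805
outer loop
vertex -0.678 2.46 -2.524
vertex -0.125 1.922 -1.959
vertex 0.153 2.805 -2.2
endloop
endfacet
facet normal -0.458 0.845 0.275
outer loop
vertex -0.678 2.46 -2.524
vertex 0.153 2.805 -2.2
vertex -0.108 2.959 -3.108
endloop
endfacet
facet normal -0.781 0.554 -0.289
outer loop
vertex -0.678 2.46 -2.524
vertex -0.108 2.959 -3.108
vertex -0.548 2.172 -3.427
endloop
endfacet
facet normal -0.989 -0.105 -0.109
outer loop
vertex -0.678 2.46 -2.524
vertex -0.548 2.172 -3.427
vertex -0.558 1.53 -2.717
endloop
endfacet
facet normal 0.210 0.195 0.958
outer loop
vertex 0.153 2.805 -2.2
vertex -0.125 1.922 -1.959
vertex 0.788 2.088 -2.193
endloop
endfacet
facet normal -0.320 -0.754 0.573
outer loop
vertex -0.125 1.922 -1.959
vertex -0.558 1.53 -2.717
vertex 0.348 1.301 -2.512
endloop
endfacet
facet normal -0.636 -0.568 -0.523
outer loop
vertex -0.558 1.53 -2.717
vertex -0.548 2.172 -3.427
vertex 0.087 1.455 -3.42
endloop
endfacet
facet normal -0.299 0.497 -0.814
outer loop
vertex -0.548 2.172 -3.427
vertex -0.108 2.959 -3.108
vertex 0.365 2.338 -3.661
endloop
endfacet
facet normal 0.222 0.970 0.101
outer loop
vertex -0.108 2.959 -3.108
vertex 0.153 2.805 -2.2
vertex 0.798 2.73 -2.903
endloop
endfacet
facet normal 0.781 -0.554 0.289
outer loop
vertex 0.918 1.8 -3.096
vertex 0.788 2.088 -2.193
vertex 0.348 1.301 -2.512
endloop
endfacet
facet normal 0.458 -0.845 -0.275
outer loop
vertex 0.918 1.8 -3.096
vertex 0.348 1.301 -2.512
vertex 0.087 1.455 -3.42
endloop
endfacet
facet normal 0.466 -0.367 -0.805
outer loop
vertex 0.918 1.8 -3.096
vertex 0.087 1.455 -3.42
vertex 0.365 2.338 -3.661
endloop
endfacet
facet normal 0.794 0.220 -0.567
outer loop
vertex 0.918 1.8 -3.096
vertex 0.365 2.338 -3.661
vertex 0.798 2.73 -2.903
endloop
endfacet
facet normal 0.989 0.105 0.109
outer loop
vertex 0.918 1.8 -3.096
vertex 0.798 2.73 -2.903
vertex 0.788 2.088 -2.193
endloop
endfacet
facet normal 0.299 -0.497 0.814
outer loop
vertex 0.348 1.301 -2.512
vertex 0.788 2.088 -2.193
vertex -0.125 1.922 -1.959
endloop
endfacet
facet normal -0.222 -0.970 -0.101
outer loop
vertex 0.087 1.455 -3.42
vertex 0.348 1.301 -2.512
vertex -0.558 1.53 -2.717
endloop
endfacet
facet normal -0.210 -0.195 -0.958
outer loop
vertex 0.365 2.338 -3.661
vertex 0.087 1.455 -3.42
vertex -0.548 2.172 -3.427
endloop
endfacet
facet normal 0.320 0.754 -0.573
outer loop
vertex 0.798 2.73 -2.903
vertex 0.365 2.338 -3.661
vertex -0.108 2.959 -3.108
endloop
endfacet
facet normal 0.636 0.568 0.523
outer loop
vertex 0.788 2.088 -2.193
vertex 0.798 2.73 -2.903
vertex 0.153 2.805 -2.2
endloop
endfacet

endsolid


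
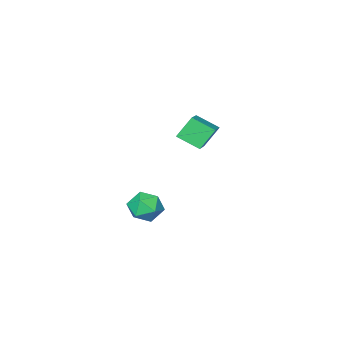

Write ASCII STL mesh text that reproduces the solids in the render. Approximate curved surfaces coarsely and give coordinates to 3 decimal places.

solid 
facet normal -0.691 -0.623 -0.367
outer loop
vertex -2.841 0.35 3.029
vertex -3.5 0.537 3.953
vertex -3.344 1.222 2.494
endloop
endfacet
facet normal 0.572 -0.163 -0.804
outer loop
vertex -2.3 2.163 3.047
vertex -2.841 0.35 3.029
vertex -3.344 1.222 2.494
endloop
endfacet
facet normal -0.691 -0.623 -0.366
outer loop
vertex -3.344 1.222 2.494
vertex -3.5 0.537 3.953
vertex -4.002 1.409 3.418
endloop
endfacet
facet normal -0.441 0.765 -0.469
outer loop
vertex -4.002 1.409 3.418
vertex -2.3 2.163 3.047
vertex -3.344 1.222 2.494
endloop
endfacet
facet normal 0.441 -0.765 0.469
outer loop
vertex -2.841 0.35 3.029
vertex -2.456 1.478 4.506
vertex -3.5 0.537 3.953
endloop
endfacet
facet normal 0.573 -0.163 -0.803
outer loop
vertex -1.798 1.291 3.582
vertex -2.841 0.35 3.029
vertex -2.3 2.163 3.047
endloop
endfacet
facet normal 0.441 -0.765 0.469
outer loop
vertex -1.798 1.291 3.582
vertex -2.456 1.478 4.506
vertex -2.841 0.35 3.029
endloop
endfacet
facet normal -0.573 0.163 0.803
outer loop
vertex -3.5 0.537 3.953
vertex -2.456 1.478 4.506
vertex -4.002 1.409 3.418
endloop
endfacet
facet normal -0.441 0.765 -0.469
outer loop
vertex -2.959 2.35 3.971
vertex -2.3 2.163 3.047
vertex -4.002 1.409 3.418
endloop
endfacet
facet normal -0.573 0.163 0.803
outer loop
vertex -4.002 1.409 3.418
vertex -2.456 1.478 4.506
vertex -2.959 2.35 3.971
endloop
endfacet
facet normal 0.691 0.623 0.367
outer loop
vertex -2.959 2.35 3.971
vertex -1.798 1.291 3.582
vertex -2.3 2.163 3.047
endloop
endfacet
facet normal 0.691 0.623 0.366
outer loop
vertex -2.456 1.478 4.506
vertex -1.798 1.291 3.582
vertex -2.959 2.35 3.971
endloop
endfacet
facet normal -0.200 0.907 -0.370
outer loop
vertex -2.103 -0.696 -2.381
vertex -2.807 -0.649 -1.885
vertex -2.051 -0.361 -1.588
endloop
endfacet
facet normal 0.503 0.784 -0.364
outer loop
vertex -2.103 -0.696 -2.381
vertex -2.051 -0.361 -1.588
vertex -1.433 -0.89 -1.874
endloop
endfacet
facet normal 0.627 0.198 -0.753
outer loop
vertex -2.103 -0.696 -2.381
vertex -1.433 -0.89 -1.874
vertex -1.808 -1.505 -2.348
endloop
endfacet
facet normal 0.001 -0.040 -0.999
outer loop
vertex -2.103 -0.696 -2.381
vertex -1.808 -1.505 -2.348
vertex -2.657 -1.357 -2.355
endloop
endfacet
facet normal -0.511 0.398 -0.762
outer loop
vertex -2.103 -0.696 -2.381
vertex -2.657 -1.357 -2.355
vertex -2.807 -0.649 -1.885
endloop
endfacet
facet normal 0.697 0.648 0.308
outer loop
vertex -1.433 -0.89 -1.874
vertex -2.051 -0.361 -1.588
vertex -1.723 -0.963 -1.065
endloop
endfacet
facet normal -0.440 0.846 0.300
outer loop
vertex -2.051 -0.361 -1.588
vertex -2.807 -0.649 -1.885
vertex -2.572 -0.815 -1.072
endloop
endfacet
facet normal -0.942 0.023 -0.335
outer loop
vertex -2.807 -0.649 -1.885
vertex -2.657 -1.357 -2.355
vertex -2.947 -1.43 -1.546
endloop
endfacet
facet normal -0.114 -0.686 -0.719
outer loop
vertex -2.657 -1.357 -2.355
vertex -1.808 -1.505 -2.348
vertex -2.329 -1.959 -1.832
endloop
endfacet
facet normal 0.898 -0.300 -0.321
outer loop
vertex -1.808 -1.505 -2.348
vertex -1.433 -0.89 -1.874
vertex -1.573 -1.671 -1.535
endloop
endfacet
facet normal -0.001 0.040 0.999
outer loop
vertex -2.277 -1.624 -1.039
vertex -1.723 -0.963 -1.065
vertex -2.572 -0.815 -1.072
endloop
endfacet
facet normal -0.627 -0.198 0.753
outer loop
vertex -2.277 -1.624 -1.039
vertex -2.572 -0.815 -1.072
vertex -2.947 -1.43 -1.546
endloop
endfacet
facet normal -0.503 -0.784 0.364
outer loop
vertex -2.277 -1.624 -1.039
vertex -2.947 -1.43 -1.546
vertex -2.329 -1.959 -1.832
endloop
endfacet
facet normal 0.200 -0.907 0.370
outer loop
vertex -2.277 -1.624 -1.039
vertex -2.329 -1.959 -1.832
vertex -1.573 -1.671 -1.535
endloop
endfacet
facet normal 0.511 -0.398 0.762
outer loop
vertex -2.277 -1.624 -1.039
vertex -1.573 -1.671 -1.535
vertex -1.723 -0.963 -1.065
endloop
endfacet
facet normal 0.114 0.686 0.719
outer loop
vertex -2.572 -0.815 -1.072
vertex -1.723 -0.963 -1.065
vertex -2.051 -0.361 -1.588
endloop
endfacet
facet normal -0.898 0.300 0.321
outer loop
vertex -2.947 -1.43 -1.546
vertex -2.572 -0.815 -1.072
vertex -2.807 -0.649 -1.885
endloop
endfacet
facet normal -0.697 -0.648 -0.308
outer loop
vertex -2.329 -1.959 -1.832
vertex -2.947 -1.43 -1.546
vertex -2.657 -1.357 -2.355
endloop
endfacet
facet normal 0.440 -0.846 -0.300
outer loop
vertex -1.573 -1.671 -1.535
vertex -2.329 -1.959 -1.832
vertex -1.808 -1.505 -2.348
endloop
endfacet
facet normal 0.942 -0.023 0.335
outer loop
vertex -1.723 -0.963 -1.065
vertex -1.573 -1.671 -1.535
vertex -1.433 -0.89 -1.874
endloop
endfacet

endsolid


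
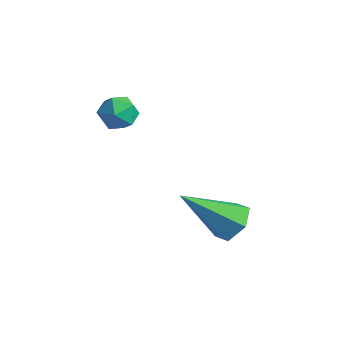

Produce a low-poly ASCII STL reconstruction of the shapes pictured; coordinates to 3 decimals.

solid 
facet normal -0.692 -0.397 0.602
outer loop
vertex -0.979 0.969 0.008
vertex -0.653 0.38 -0.006
vertex -0.504 0.836 0.466
endloop
endfacet
facet normal -0.617 0.302 0.727
outer loop
vertex -0.979 0.969 0.008
vertex -0.504 0.836 0.466
vertex -0.538 1.446 0.184
endloop
endfacet
facet normal -0.750 0.650 0.118
outer loop
vertex -0.979 0.969 0.008
vertex -0.538 1.446 0.184
vertex -0.708 1.367 -0.462
endloop
endfacet
facet normal -0.909 0.167 -0.382
outer loop
vertex -0.979 0.969 0.008
vertex -0.708 1.367 -0.462
vertex -0.78 0.708 -0.579
endloop
endfacet
facet normal -0.873 -0.481 -0.082
outer loop
vertex -0.979 0.969 0.008
vertex -0.78 0.708 -0.579
vertex -0.653 0.38 -0.006
endloop
endfacet
facet normal 0.064 0.422 0.905
outer loop
vertex -0.538 1.446 0.184
vertex -0.504 0.836 0.466
vertex 0.06 1.152 0.279
endloop
endfacet
facet normal -0.059 -0.708 0.703
outer loop
vertex -0.504 0.836 0.466
vertex -0.653 0.38 -0.006
vertex -0.012 0.493 0.162
endloop
endfacet
facet normal -0.351 -0.844 -0.406
outer loop
vertex -0.653 0.38 -0.006
vertex -0.78 0.708 -0.579
vertex -0.182 0.414 -0.484
endloop
endfacet
facet normal -0.409 0.203 -0.890
outer loop
vertex -0.78 0.708 -0.579
vertex -0.708 1.367 -0.462
vertex -0.216 1.024 -0.766
endloop
endfacet
facet normal -0.153 0.985 -0.080
outer loop
vertex -0.708 1.367 -0.462
vertex -0.538 1.446 0.184
vertex -0.067 1.48 -0.294
endloop
endfacet
facet normal 0.909 -0.167 0.382
outer loop
vertex 0.259 0.891 -0.308
vertex 0.06 1.152 0.279
vertex -0.012 0.493 0.162
endloop
endfacet
facet normal 0.750 -0.650 -0.118
outer loop
vertex 0.259 0.891 -0.308
vertex -0.012 0.493 0.162
vertex -0.182 0.414 -0.484
endloop
endfacet
facet normal 0.617 -0.302 -0.727
outer loop
vertex 0.259 0.891 -0.308
vertex -0.182 0.414 -0.484
vertex -0.216 1.024 -0.766
endloop
endfacet
facet normal 0.692 0.397 -0.602
outer loop
vertex 0.259 0.891 -0.308
vertex -0.216 1.024 -0.766
vertex -0.067 1.48 -0.294
endloop
endfacet
facet normal 0.873 0.481 0.082
outer loop
vertex 0.259 0.891 -0.308
vertex -0.067 1.48 -0.294
vertex 0.06 1.152 0.279
endloop
endfacet
facet normal 0.409 -0.203 0.890
outer loop
vertex -0.012 0.493 0.162
vertex 0.06 1.152 0.279
vertex -0.504 0.836 0.466
endloop
endfacet
facet normal 0.153 -0.985 0.080
outer loop
vertex -0.182 0.414 -0.484
vertex -0.012 0.493 0.162
vertex -0.653 0.38 -0.006
endloop
endfacet
facet normal -0.064 -0.422 -0.905
outer loop
vertex -0.216 1.024 -0.766
vertex -0.182 0.414 -0.484
vertex -0.78 0.708 -0.579
endloop
endfacet
facet normal 0.059 0.708 -0.703
outer loop
vertex -0.067 1.48 -0.294
vertex -0.216 1.024 -0.766
vertex -0.708 1.367 -0.462
endloop
endfacet
facet normal 0.351 0.844 0.406
outer loop
vertex 0.06 1.152 0.279
vertex -0.067 1.48 -0.294
vertex -0.538 1.446 0.184
endloop
endfacet
facet normal 0.433 0.604 -0.669
outer loop
vertex 3.652 2.038 -3.441
vertex 2.989 2.193 -3.73
vertex 3.259 2.608 -3.181
endloop
endfacet
facet normal 0.565 0.013 0.825
outer loop
vertex 3.652 2.038 -3.441
vertex 3.259 2.608 -3.181
vertex 2.111 0.967 -2.37
endloop
endfacet
facet normal 0.433 0.604 -0.669
outer loop
vertex 3.259 2.608 -3.181
vertex 2.989 2.193 -3.73
vertex 2.596 2.763 -3.47
endloop
endfacet
facet normal -0.221 0.552 0.804
outer loop
vertex 3.259 2.608 -3.181
vertex 2.596 2.763 -3.47
vertex 2.111 0.967 -2.37
endloop
endfacet
facet normal 0.432 0.603 -0.670
outer loop
vertex 2.596 2.763 -3.47
vertex 2.989 2.193 -3.73
vertex 2.325 2.347 -4.019
endloop
endfacet
facet normal -0.916 0.358 0.181
outer loop
vertex 2.596 2.763 -3.47
vertex 2.325 2.347 -4.019
vertex 2.111 0.967 -2.37
endloop
endfacet
facet normal 0.432 0.603 -0.670
outer loop
vertex 2.325 2.347 -4.019
vertex 2.989 2.193 -3.73
vertex 2.718 1.777 -4.279
endloop
endfacet
facet normal -0.825 -0.376 -0.422
outer loop
vertex 2.325 2.347 -4.019
vertex 2.718 1.777 -4.279
vertex 2.111 0.967 -2.37
endloop
endfacet
facet normal 0.433 0.603 -0.670
outer loop
vertex 2.718 1.777 -4.279
vertex 2.989 2.193 -3.73
vertex 3.382 1.622 -3.99
endloop
endfacet
facet normal -0.039 -0.915 -0.401
outer loop
vertex 2.718 1.777 -4.279
vertex 3.382 1.622 -3.99
vertex 2.111 0.967 -2.37
endloop
endfacet
facet normal 0.433 0.603 -0.670
outer loop
vertex 3.382 1.622 -3.99
vertex 2.989 2.193 -3.73
vertex 3.652 2.038 -3.441
endloop
endfacet
facet normal 0.656 -0.721 0.223
outer loop
vertex 3.382 1.622 -3.99
vertex 3.652 2.038 -3.441
vertex 2.111 0.967 -2.37
endloop
endfacet

endsolid


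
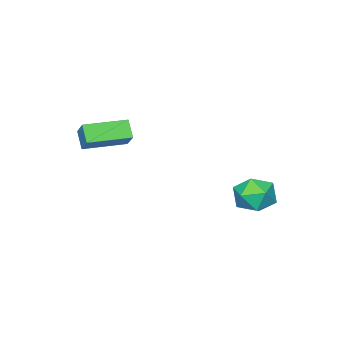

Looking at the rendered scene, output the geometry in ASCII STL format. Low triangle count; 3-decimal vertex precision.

solid 
facet normal -0.870 0.494 0.010
outer loop
vertex 2.637 -0.513 3.256
vertex 2.98 0.108 2.455
vertex 2.156 -1.342 2.408
endloop
endfacet
facet normal -0.320 -0.580 0.749
outer loop
vertex 4.0 -2.388 2.385
vertex 2.637 -0.513 3.256
vertex 2.156 -1.342 2.408
endloop
endfacet
facet normal -0.870 0.494 0.010
outer loop
vertex 2.156 -1.342 2.408
vertex 2.98 0.108 2.455
vertex 2.499 -0.721 1.607
endloop
endfacet
facet normal -0.376 -0.648 -0.663
outer loop
vertex 2.499 -0.721 1.607
vertex 4.0 -2.388 2.385
vertex 2.156 -1.342 2.408
endloop
endfacet
facet normal 0.376 0.648 0.663
outer loop
vertex 2.637 -0.513 3.256
vertex 4.824 -0.938 2.432
vertex 2.98 0.108 2.455
endloop
endfacet
facet normal -0.320 -0.580 0.749
outer loop
vertex 4.481 -1.559 3.233
vertex 2.637 -0.513 3.256
vertex 4.0 -2.388 2.385
endloop
endfacet
facet normal 0.376 0.648 0.663
outer loop
vertex 4.481 -1.559 3.233
vertex 4.824 -0.938 2.432
vertex 2.637 -0.513 3.256
endloop
endfacet
facet normal 0.320 0.580 -0.749
outer loop
vertex 2.98 0.108 2.455
vertex 4.824 -0.938 2.432
vertex 2.499 -0.721 1.607
endloop
endfacet
facet normal -0.376 -0.648 -0.663
outer loop
vertex 4.343 -1.767 1.584
vertex 4.0 -2.388 2.385
vertex 2.499 -0.721 1.607
endloop
endfacet
facet normal 0.320 0.580 -0.749
outer loop
vertex 2.499 -0.721 1.607
vertex 4.824 -0.938 2.432
vertex 4.343 -1.767 1.584
endloop
endfacet
facet normal 0.870 -0.494 -0.010
outer loop
vertex 4.343 -1.767 1.584
vertex 4.481 -1.559 3.233
vertex 4.0 -2.388 2.385
endloop
endfacet
facet normal 0.870 -0.494 -0.010
outer loop
vertex 4.824 -0.938 2.432
vertex 4.481 -1.559 3.233
vertex 4.343 -1.767 1.584
endloop
endfacet
facet normal -0.122 0.462 0.879
outer loop
vertex -2.487 3.687 -1.249
vertex -1.583 3.123 -0.827
vertex -1.437 4.138 -1.34
endloop
endfacet
facet normal -0.346 0.874 0.342
outer loop
vertex -2.487 3.687 -1.249
vertex -1.437 4.138 -1.34
vertex -2.164 4.196 -2.224
endloop
endfacet
facet normal -0.854 0.520 -0.012
outer loop
vertex -2.487 3.687 -1.249
vertex -2.164 4.196 -2.224
vertex -2.759 3.217 -2.258
endloop
endfacet
facet normal -0.945 -0.112 0.307
outer loop
vertex -2.487 3.687 -1.249
vertex -2.759 3.217 -2.258
vertex -2.4 2.554 -1.395
endloop
endfacet
facet normal -0.493 -0.148 0.857
outer loop
vertex -2.487 3.687 -1.249
vertex -2.4 2.554 -1.395
vertex -1.583 3.123 -0.827
endloop
endfacet
facet normal 0.204 0.974 -0.103
outer loop
vertex -2.164 4.196 -2.224
vertex -1.437 4.138 -1.34
vertex -1.06 3.946 -2.405
endloop
endfacet
facet normal 0.565 0.306 0.766
outer loop
vertex -1.437 4.138 -1.34
vertex -1.583 3.123 -0.827
vertex -0.701 3.283 -1.542
endloop
endfacet
facet normal -0.034 -0.681 0.731
outer loop
vertex -1.583 3.123 -0.827
vertex -2.4 2.554 -1.395
vertex -1.296 2.304 -1.576
endloop
endfacet
facet normal -0.766 -0.622 -0.159
outer loop
vertex -2.4 2.554 -1.395
vertex -2.759 3.217 -2.258
vertex -2.023 2.362 -2.46
endloop
endfacet
facet normal -0.620 0.400 -0.675
outer loop
vertex -2.759 3.217 -2.258
vertex -2.164 4.196 -2.224
vertex -1.877 3.377 -2.973
endloop
endfacet
facet normal 0.945 0.112 -0.307
outer loop
vertex -0.973 2.813 -2.551
vertex -1.06 3.946 -2.405
vertex -0.701 3.283 -1.542
endloop
endfacet
facet normal 0.854 -0.520 0.012
outer loop
vertex -0.973 2.813 -2.551
vertex -0.701 3.283 -1.542
vertex -1.296 2.304 -1.576
endloop
endfacet
facet normal 0.346 -0.874 -0.342
outer loop
vertex -0.973 2.813 -2.551
vertex -1.296 2.304 -1.576
vertex -2.023 2.362 -2.46
endloop
endfacet
facet normal 0.122 -0.462 -0.879
outer loop
vertex -0.973 2.813 -2.551
vertex -2.023 2.362 -2.46
vertex -1.877 3.377 -2.973
endloop
endfacet
facet normal 0.493 0.148 -0.857
outer loop
vertex -0.973 2.813 -2.551
vertex -1.877 3.377 -2.973
vertex -1.06 3.946 -2.405
endloop
endfacet
facet normal 0.766 0.622 0.159
outer loop
vertex -0.701 3.283 -1.542
vertex -1.06 3.946 -2.405
vertex -1.437 4.138 -1.34
endloop
endfacet
facet normal 0.620 -0.400 0.675
outer loop
vertex -1.296 2.304 -1.576
vertex -0.701 3.283 -1.542
vertex -1.583 3.123 -0.827
endloop
endfacet
facet normal -0.204 -0.974 0.103
outer loop
vertex -2.023 2.362 -2.46
vertex -1.296 2.304 -1.576
vertex -2.4 2.554 -1.395
endloop
endfacet
facet normal -0.565 -0.306 -0.766
outer loop
vertex -1.877 3.377 -2.973
vertex -2.023 2.362 -2.46
vertex -2.759 3.217 -2.258
endloop
endfacet
facet normal 0.034 0.681 -0.731
outer loop
vertex -1.06 3.946 -2.405
vertex -1.877 3.377 -2.973
vertex -2.164 4.196 -2.224
endloop
endfacet

endsolid


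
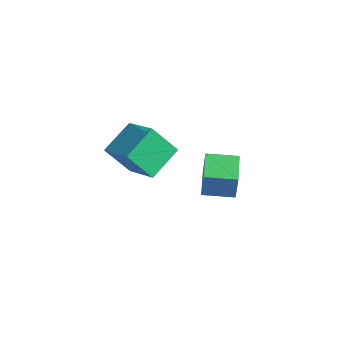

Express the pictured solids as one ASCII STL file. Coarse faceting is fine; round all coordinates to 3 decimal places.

solid 
facet normal -0.393 -0.480 0.784
outer loop
vertex -2.158 -0.061 -0.42
vertex -2.505 1.605 0.425
vertex -4.005 0.003 -1.306
endloop
endfacet
facet normal 0.183 -0.877 -0.445
outer loop
vertex -3.275 0.895 -2.765
vertex -2.158 -0.061 -0.42
vertex -4.005 0.003 -1.306
endloop
endfacet
facet normal -0.393 -0.480 0.784
outer loop
vertex -4.005 0.003 -1.306
vertex -2.505 1.605 0.425
vertex -4.353 1.669 -0.461
endloop
endfacet
facet normal -0.901 0.031 -0.432
outer loop
vertex -4.353 1.669 -0.461
vertex -3.275 0.895 -2.765
vertex -4.005 0.003 -1.306
endloop
endfacet
facet normal 0.901 -0.031 0.432
outer loop
vertex -2.158 -0.061 -0.42
vertex -1.775 2.497 -1.034
vertex -2.505 1.605 0.425
endloop
endfacet
facet normal 0.183 -0.877 -0.445
outer loop
vertex -1.427 0.831 -1.879
vertex -2.158 -0.061 -0.42
vertex -3.275 0.895 -2.765
endloop
endfacet
facet normal 0.901 -0.031 0.432
outer loop
vertex -1.427 0.831 -1.879
vertex -1.775 2.497 -1.034
vertex -2.158 -0.061 -0.42
endloop
endfacet
facet normal -0.183 0.877 0.445
outer loop
vertex -2.505 1.605 0.425
vertex -1.775 2.497 -1.034
vertex -4.353 1.669 -0.461
endloop
endfacet
facet normal -0.901 0.032 -0.432
outer loop
vertex -3.622 2.561 -1.92
vertex -3.275 0.895 -2.765
vertex -4.353 1.669 -0.461
endloop
endfacet
facet normal -0.183 0.877 0.445
outer loop
vertex -4.353 1.669 -0.461
vertex -1.775 2.497 -1.034
vertex -3.622 2.561 -1.92
endloop
endfacet
facet normal 0.393 0.480 -0.785
outer loop
vertex -3.622 2.561 -1.92
vertex -1.427 0.831 -1.879
vertex -3.275 0.895 -2.765
endloop
endfacet
facet normal 0.393 0.480 -0.784
outer loop
vertex -1.775 2.497 -1.034
vertex -1.427 0.831 -1.879
vertex -3.622 2.561 -1.92
endloop
endfacet
facet normal -0.753 0.643 0.142
outer loop
vertex 0.92 1.95 0.893
vertex 1.867 3.083 0.783
vertex 0.697 2.0 -0.518
endloop
endfacet
facet normal -0.640 -0.765 0.074
outer loop
vertex 1.893 0.977 -0.743
vertex 0.92 1.95 0.893
vertex 0.697 2.0 -0.518
endloop
endfacet
facet normal -0.753 0.643 0.142
outer loop
vertex 0.697 2.0 -0.518
vertex 1.867 3.083 0.783
vertex 1.643 3.132 -0.628
endloop
endfacet
facet normal -0.156 0.035 -0.987
outer loop
vertex 1.643 3.132 -0.628
vertex 1.893 0.977 -0.743
vertex 0.697 2.0 -0.518
endloop
endfacet
facet normal 0.156 -0.035 0.987
outer loop
vertex 0.92 1.95 0.893
vertex 3.063 2.06 0.558
vertex 1.867 3.083 0.783
endloop
endfacet
facet normal -0.639 -0.765 0.075
outer loop
vertex 2.117 0.928 0.668
vertex 0.92 1.95 0.893
vertex 1.893 0.977 -0.743
endloop
endfacet
facet normal 0.156 -0.035 0.987
outer loop
vertex 2.117 0.928 0.668
vertex 3.063 2.06 0.558
vertex 0.92 1.95 0.893
endloop
endfacet
facet normal 0.640 0.765 -0.075
outer loop
vertex 1.867 3.083 0.783
vertex 3.063 2.06 0.558
vertex 1.643 3.132 -0.628
endloop
endfacet
facet normal -0.156 0.035 -0.987
outer loop
vertex 2.84 2.11 -0.853
vertex 1.893 0.977 -0.743
vertex 1.643 3.132 -0.628
endloop
endfacet
facet normal 0.639 0.765 -0.074
outer loop
vertex 1.643 3.132 -0.628
vertex 3.063 2.06 0.558
vertex 2.84 2.11 -0.853
endloop
endfacet
facet normal 0.753 -0.643 -0.142
outer loop
vertex 2.84 2.11 -0.853
vertex 2.117 0.928 0.668
vertex 1.893 0.977 -0.743
endloop
endfacet
facet normal 0.753 -0.643 -0.142
outer loop
vertex 3.063 2.06 0.558
vertex 2.117 0.928 0.668
vertex 2.84 2.11 -0.853
endloop
endfacet

endsolid


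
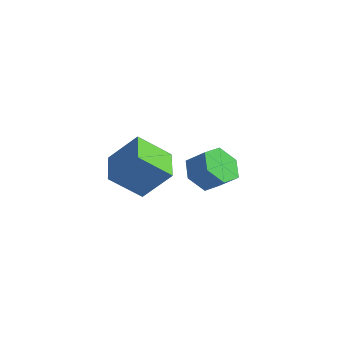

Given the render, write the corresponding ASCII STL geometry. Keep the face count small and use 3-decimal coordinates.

solid 
facet normal -0.558 -0.392 -0.731
outer loop
vertex -3.533 -4.219 0.748
vertex -4.898 -3.099 1.189
vertex -2.862 -2.927 -0.458
endloop
endfacet
facet normal 0.750 -0.615 -0.242
outer loop
vertex -1.802 -2.181 0.931
vertex -3.533 -4.219 0.748
vertex -2.862 -2.927 -0.458
endloop
endfacet
facet normal -0.558 -0.393 -0.731
outer loop
vertex -2.862 -2.927 -0.458
vertex -4.898 -3.099 1.189
vertex -4.228 -1.807 -0.017
endloop
endfacet
facet normal 0.355 0.684 -0.638
outer loop
vertex -4.228 -1.807 -0.017
vertex -1.802 -2.181 0.931
vertex -2.862 -2.927 -0.458
endloop
endfacet
facet normal -0.355 -0.684 0.638
outer loop
vertex -3.533 -4.219 0.748
vertex -3.838 -2.353 2.578
vertex -4.898 -3.099 1.189
endloop
endfacet
facet normal 0.750 -0.615 -0.242
outer loop
vertex -2.472 -3.473 2.137
vertex -3.533 -4.219 0.748
vertex -1.802 -2.181 0.931
endloop
endfacet
facet normal -0.355 -0.684 0.638
outer loop
vertex -2.472 -3.473 2.137
vertex -3.838 -2.353 2.578
vertex -3.533 -4.219 0.748
endloop
endfacet
facet normal -0.750 0.615 0.242
outer loop
vertex -4.898 -3.099 1.189
vertex -3.838 -2.353 2.578
vertex -4.228 -1.807 -0.017
endloop
endfacet
facet normal 0.355 0.683 -0.638
outer loop
vertex -3.167 -1.061 1.372
vertex -1.802 -2.181 0.931
vertex -4.228 -1.807 -0.017
endloop
endfacet
facet normal -0.750 0.616 0.242
outer loop
vertex -4.228 -1.807 -0.017
vertex -3.838 -2.353 2.578
vertex -3.167 -1.061 1.372
endloop
endfacet
facet normal 0.558 0.393 0.731
outer loop
vertex -3.167 -1.061 1.372
vertex -2.472 -3.473 2.137
vertex -1.802 -2.181 0.931
endloop
endfacet
facet normal 0.558 0.393 0.731
outer loop
vertex -3.838 -2.353 2.578
vertex -2.472 -3.473 2.137
vertex -3.167 -1.061 1.372
endloop
endfacet
facet normal -0.766 -0.205 -0.609
outer loop
vertex -3.702 2.192 -1.693
vertex -4.169 1.612 -0.911
vertex -4.38 2.667 -1.0
endloop
endfacet
facet normal 0.137 0.874 -0.466
outer loop
vertex -3.702 2.192 -1.693
vertex -4.38 2.667 -1.0
vertex -2.744 2.448 -0.931
endloop
endfacet
facet normal 0.137 0.874 -0.466
outer loop
vertex -2.744 2.448 -0.931
vertex -4.38 2.667 -1.0
vertex -3.423 2.924 -0.238
endloop
endfacet
facet normal 0.766 0.205 0.609
outer loop
vertex -2.744 2.448 -0.931
vertex -3.423 2.924 -0.238
vertex -3.211 1.868 -0.149
endloop
endfacet
facet normal -0.766 -0.205 -0.609
outer loop
vertex -4.38 2.667 -1.0
vertex -4.169 1.612 -0.911
vertex -4.847 2.087 -0.218
endloop
endfacet
facet normal -0.476 0.818 0.322
outer loop
vertex -4.38 2.667 -1.0
vertex -4.847 2.087 -0.218
vertex -3.423 2.924 -0.238
endloop
endfacet
facet normal -0.476 0.818 0.323
outer loop
vertex -3.423 2.924 -0.238
vertex -4.847 2.087 -0.218
vertex -3.89 2.343 0.544
endloop
endfacet
facet normal 0.766 0.205 0.610
outer loop
vertex -3.423 2.924 -0.238
vertex -3.89 2.343 0.544
vertex -3.211 1.868 -0.149
endloop
endfacet
facet normal -0.766 -0.205 -0.609
outer loop
vertex -4.847 2.087 -0.218
vertex -4.169 1.612 -0.911
vertex -4.636 1.032 -0.129
endloop
endfacet
facet normal -0.613 -0.056 0.788
outer loop
vertex -4.847 2.087 -0.218
vertex -4.636 1.032 -0.129
vertex -3.89 2.343 0.544
endloop
endfacet
facet normal -0.612 -0.056 0.789
outer loop
vertex -3.89 2.343 0.544
vertex -4.636 1.032 -0.129
vertex -3.678 1.288 0.633
endloop
endfacet
facet normal 0.766 0.205 0.610
outer loop
vertex -3.89 2.343 0.544
vertex -3.678 1.288 0.633
vertex -3.211 1.868 -0.149
endloop
endfacet
facet normal -0.766 -0.205 -0.609
outer loop
vertex -4.636 1.032 -0.129
vertex -4.169 1.612 -0.911
vertex -3.957 0.556 -0.822
endloop
endfacet
facet normal -0.137 -0.874 0.466
outer loop
vertex -4.636 1.032 -0.129
vertex -3.957 0.556 -0.822
vertex -3.678 1.288 0.633
endloop
endfacet
facet normal -0.136 -0.874 0.466
outer loop
vertex -3.678 1.288 0.633
vertex -3.957 0.556 -0.822
vertex -3.0 0.813 -0.06
endloop
endfacet
facet normal 0.766 0.205 0.609
outer loop
vertex -3.678 1.288 0.633
vertex -3.0 0.813 -0.06
vertex -3.211 1.868 -0.149
endloop
endfacet
facet normal -0.766 -0.205 -0.610
outer loop
vertex -3.957 0.556 -0.822
vertex -4.169 1.612 -0.911
vertex -3.49 1.137 -1.604
endloop
endfacet
facet normal 0.477 -0.818 -0.323
outer loop
vertex -3.957 0.556 -0.822
vertex -3.49 1.137 -1.604
vertex -3.0 0.813 -0.06
endloop
endfacet
facet normal 0.476 -0.818 -0.323
outer loop
vertex -3.0 0.813 -0.06
vertex -3.49 1.137 -1.604
vertex -2.533 1.393 -0.842
endloop
endfacet
facet normal 0.766 0.205 0.609
outer loop
vertex -3.0 0.813 -0.06
vertex -2.533 1.393 -0.842
vertex -3.211 1.868 -0.149
endloop
endfacet
facet normal -0.766 -0.205 -0.610
outer loop
vertex -3.49 1.137 -1.604
vertex -4.169 1.612 -0.911
vertex -3.702 2.192 -1.693
endloop
endfacet
facet normal 0.613 0.057 -0.788
outer loop
vertex -3.49 1.137 -1.604
vertex -3.702 2.192 -1.693
vertex -2.533 1.393 -0.842
endloop
endfacet
facet normal 0.612 0.056 -0.789
outer loop
vertex -2.533 1.393 -0.842
vertex -3.702 2.192 -1.693
vertex -2.744 2.448 -0.931
endloop
endfacet
facet normal 0.766 0.205 0.609
outer loop
vertex -2.533 1.393 -0.842
vertex -2.744 2.448 -0.931
vertex -3.211 1.868 -0.149
endloop
endfacet

endsolid


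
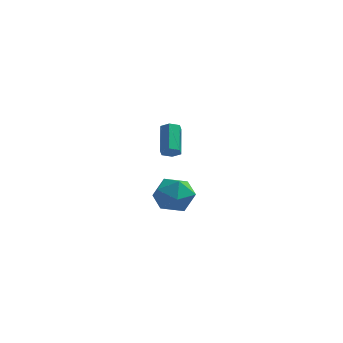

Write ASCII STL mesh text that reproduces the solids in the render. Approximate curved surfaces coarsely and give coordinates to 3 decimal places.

solid 
facet normal 0.244 -0.765 -0.596
outer loop
vertex 1.713 3.368 0.947
vertex 1.209 3.06 1.136
vertex 1.178 3.434 0.643
endloop
endfacet
facet normal 0.439 0.635 -0.635
outer loop
vertex 1.713 3.368 0.947
vertex 1.178 3.434 0.643
vertex 1.235 4.867 2.115
endloop
endfacet
facet normal 0.440 0.635 -0.635
outer loop
vertex 1.235 4.867 2.115
vertex 1.178 3.434 0.643
vertex 0.699 4.934 1.811
endloop
endfacet
facet normal -0.243 0.765 0.596
outer loop
vertex 1.235 4.867 2.115
vertex 0.699 4.934 1.811
vertex 0.731 4.56 2.304
endloop
endfacet
facet normal 0.243 -0.765 -0.596
outer loop
vertex 1.178 3.434 0.643
vertex 1.209 3.06 1.136
vertex 0.673 3.127 0.831
endloop
endfacet
facet normal -0.527 0.411 -0.744
outer loop
vertex 1.178 3.434 0.643
vertex 0.673 3.127 0.831
vertex 0.699 4.934 1.811
endloop
endfacet
facet normal -0.528 0.411 -0.743
outer loop
vertex 0.699 4.934 1.811
vertex 0.673 3.127 0.831
vertex 0.195 4.626 1.999
endloop
endfacet
facet normal -0.245 0.765 0.596
outer loop
vertex 0.699 4.934 1.811
vertex 0.195 4.626 1.999
vertex 0.731 4.56 2.304
endloop
endfacet
facet normal 0.243 -0.766 -0.595
outer loop
vertex 0.673 3.127 0.831
vertex 1.209 3.06 1.136
vertex 0.705 2.753 1.325
endloop
endfacet
facet normal -0.968 -0.225 -0.108
outer loop
vertex 0.673 3.127 0.831
vertex 0.705 2.753 1.325
vertex 0.195 4.626 1.999
endloop
endfacet
facet normal -0.968 -0.225 -0.108
outer loop
vertex 0.195 4.626 1.999
vertex 0.705 2.753 1.325
vertex 0.227 4.252 2.493
endloop
endfacet
facet normal -0.245 0.765 0.595
outer loop
vertex 0.195 4.626 1.999
vertex 0.227 4.252 2.493
vertex 0.731 4.56 2.304
endloop
endfacet
facet normal 0.243 -0.765 -0.596
outer loop
vertex 0.705 2.753 1.325
vertex 1.209 3.06 1.136
vertex 1.241 2.686 1.629
endloop
endfacet
facet normal -0.440 -0.635 0.635
outer loop
vertex 0.705 2.753 1.325
vertex 1.241 2.686 1.629
vertex 0.227 4.252 2.493
endloop
endfacet
facet normal -0.439 -0.635 0.635
outer loop
vertex 0.227 4.252 2.493
vertex 1.241 2.686 1.629
vertex 0.762 4.186 2.797
endloop
endfacet
facet normal -0.244 0.765 0.596
outer loop
vertex 0.227 4.252 2.493
vertex 0.762 4.186 2.797
vertex 0.731 4.56 2.304
endloop
endfacet
facet normal 0.245 -0.765 -0.596
outer loop
vertex 1.241 2.686 1.629
vertex 1.209 3.06 1.136
vertex 1.745 2.994 1.441
endloop
endfacet
facet normal 0.528 -0.410 0.743
outer loop
vertex 1.241 2.686 1.629
vertex 1.745 2.994 1.441
vertex 0.762 4.186 2.797
endloop
endfacet
facet normal 0.527 -0.411 0.744
outer loop
vertex 0.762 4.186 2.797
vertex 1.745 2.994 1.441
vertex 1.267 4.493 2.609
endloop
endfacet
facet normal -0.243 0.765 0.596
outer loop
vertex 0.762 4.186 2.797
vertex 1.267 4.493 2.609
vertex 0.731 4.56 2.304
endloop
endfacet
facet normal 0.245 -0.765 -0.595
outer loop
vertex 1.745 2.994 1.441
vertex 1.209 3.06 1.136
vertex 1.713 3.368 0.947
endloop
endfacet
facet normal 0.968 0.225 0.108
outer loop
vertex 1.745 2.994 1.441
vertex 1.713 3.368 0.947
vertex 1.267 4.493 2.609
endloop
endfacet
facet normal 0.968 0.225 0.108
outer loop
vertex 1.267 4.493 2.609
vertex 1.713 3.368 0.947
vertex 1.235 4.867 2.115
endloop
endfacet
facet normal -0.243 0.766 0.595
outer loop
vertex 1.267 4.493 2.609
vertex 1.235 4.867 2.115
vertex 0.731 4.56 2.304
endloop
endfacet
facet normal -0.892 -0.103 0.440
outer loop
vertex 2.191 -2.908 1.009
vertex 2.698 -3.653 1.862
vertex 2.652 -2.428 2.056
endloop
endfacet
facet normal -0.836 0.535 0.123
outer loop
vertex 2.191 -2.908 1.009
vertex 2.652 -2.428 2.056
vertex 2.855 -1.861 0.972
endloop
endfacet
facet normal -0.703 0.426 -0.569
outer loop
vertex 2.191 -2.908 1.009
vertex 2.855 -1.861 0.972
vertex 3.025 -2.734 0.108
endloop
endfacet
facet normal -0.677 -0.279 -0.681
outer loop
vertex 2.191 -2.908 1.009
vertex 3.025 -2.734 0.108
vertex 2.928 -3.842 0.658
endloop
endfacet
facet normal -0.794 -0.605 -0.057
outer loop
vertex 2.191 -2.908 1.009
vertex 2.928 -3.842 0.658
vertex 2.698 -3.653 1.862
endloop
endfacet
facet normal -0.274 0.872 0.405
outer loop
vertex 2.855 -1.861 0.972
vertex 2.652 -2.428 2.056
vertex 3.772 -1.958 1.802
endloop
endfacet
facet normal -0.365 -0.159 0.917
outer loop
vertex 2.652 -2.428 2.056
vertex 2.698 -3.653 1.862
vertex 3.675 -3.066 2.352
endloop
endfacet
facet normal -0.205 -0.972 0.113
outer loop
vertex 2.698 -3.653 1.862
vertex 2.928 -3.842 0.658
vertex 3.845 -3.939 1.488
endloop
endfacet
facet normal -0.017 -0.443 -0.896
outer loop
vertex 2.928 -3.842 0.658
vertex 3.025 -2.734 0.108
vertex 4.048 -3.372 0.404
endloop
endfacet
facet normal -0.060 0.696 -0.715
outer loop
vertex 3.025 -2.734 0.108
vertex 2.855 -1.861 0.972
vertex 4.002 -2.147 0.598
endloop
endfacet
facet normal 0.677 0.279 0.681
outer loop
vertex 4.509 -2.892 1.451
vertex 3.772 -1.958 1.802
vertex 3.675 -3.066 2.352
endloop
endfacet
facet normal 0.703 -0.426 0.569
outer loop
vertex 4.509 -2.892 1.451
vertex 3.675 -3.066 2.352
vertex 3.845 -3.939 1.488
endloop
endfacet
facet normal 0.836 -0.535 -0.123
outer loop
vertex 4.509 -2.892 1.451
vertex 3.845 -3.939 1.488
vertex 4.048 -3.372 0.404
endloop
endfacet
facet normal 0.892 0.103 -0.440
outer loop
vertex 4.509 -2.892 1.451
vertex 4.048 -3.372 0.404
vertex 4.002 -2.147 0.598
endloop
endfacet
facet normal 0.794 0.605 0.057
outer loop
vertex 4.509 -2.892 1.451
vertex 4.002 -2.147 0.598
vertex 3.772 -1.958 1.802
endloop
endfacet
facet normal 0.017 0.443 0.896
outer loop
vertex 3.675 -3.066 2.352
vertex 3.772 -1.958 1.802
vertex 2.652 -2.428 2.056
endloop
endfacet
facet normal 0.060 -0.696 0.715
outer loop
vertex 3.845 -3.939 1.488
vertex 3.675 -3.066 2.352
vertex 2.698 -3.653 1.862
endloop
endfacet
facet normal 0.274 -0.872 -0.405
outer loop
vertex 4.048 -3.372 0.404
vertex 3.845 -3.939 1.488
vertex 2.928 -3.842 0.658
endloop
endfacet
facet normal 0.365 0.159 -0.917
outer loop
vertex 4.002 -2.147 0.598
vertex 4.048 -3.372 0.404
vertex 3.025 -2.734 0.108
endloop
endfacet
facet normal 0.205 0.972 -0.113
outer loop
vertex 3.772 -1.958 1.802
vertex 4.002 -2.147 0.598
vertex 2.855 -1.861 0.972
endloop
endfacet

endsolid
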